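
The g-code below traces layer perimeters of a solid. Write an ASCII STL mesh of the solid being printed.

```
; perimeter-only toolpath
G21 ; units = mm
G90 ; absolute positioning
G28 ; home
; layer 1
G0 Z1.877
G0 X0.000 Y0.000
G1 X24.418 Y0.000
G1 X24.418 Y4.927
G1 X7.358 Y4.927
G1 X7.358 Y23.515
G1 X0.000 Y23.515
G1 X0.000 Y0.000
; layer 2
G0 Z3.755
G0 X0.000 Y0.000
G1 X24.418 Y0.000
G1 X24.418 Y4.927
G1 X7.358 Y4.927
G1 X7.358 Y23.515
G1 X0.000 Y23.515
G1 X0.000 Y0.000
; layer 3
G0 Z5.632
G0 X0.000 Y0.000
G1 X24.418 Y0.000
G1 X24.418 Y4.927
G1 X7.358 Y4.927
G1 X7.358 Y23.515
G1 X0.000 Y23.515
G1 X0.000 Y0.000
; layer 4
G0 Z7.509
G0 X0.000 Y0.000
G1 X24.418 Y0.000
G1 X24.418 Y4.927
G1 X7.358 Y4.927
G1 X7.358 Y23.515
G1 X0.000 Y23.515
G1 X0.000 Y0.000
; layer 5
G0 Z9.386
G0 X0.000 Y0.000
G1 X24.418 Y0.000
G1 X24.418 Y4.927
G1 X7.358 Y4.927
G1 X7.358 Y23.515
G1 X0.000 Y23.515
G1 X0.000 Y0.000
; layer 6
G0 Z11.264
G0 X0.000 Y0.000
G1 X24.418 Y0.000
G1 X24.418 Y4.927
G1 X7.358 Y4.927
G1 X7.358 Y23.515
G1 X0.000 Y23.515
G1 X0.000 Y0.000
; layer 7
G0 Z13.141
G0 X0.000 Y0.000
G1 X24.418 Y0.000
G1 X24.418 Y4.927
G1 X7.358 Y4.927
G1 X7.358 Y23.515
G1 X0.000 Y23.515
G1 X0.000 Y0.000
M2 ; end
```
solid part
  facet normal 0.0000 0.0000 -1.0000
    outer loop
      vertex 24.418 4.927 0.000
      vertex 24.418 0.000 0.000
      vertex 0.000 0.000 0.000
    endloop
  endfacet
  facet normal 0.0000 0.0000 -1.0000
    outer loop
      vertex 7.358 4.927 0.000
      vertex 24.418 4.927 0.000
      vertex 0.000 0.000 0.000
    endloop
  endfacet
  facet normal 0.0000 0.0000 -1.0000
    outer loop
      vertex 7.358 23.515 0.000
      vertex 7.358 4.927 0.000
      vertex 0.000 0.000 0.000
    endloop
  endfacet
  facet normal 0.0000 0.0000 -1.0000
    outer loop
      vertex 0.000 23.515 0.000
      vertex 7.358 23.515 0.000
      vertex 0.000 0.000 0.000
    endloop
  endfacet
  facet normal 0.0000 0.0000 1.0000
    outer loop
      vertex 0.000 0.000 13.141
      vertex 24.418 0.000 13.141
      vertex 24.418 4.927 13.141
    endloop
  endfacet
  facet normal 0.0000 0.0000 1.0000
    outer loop
      vertex 0.000 0.000 13.141
      vertex 24.418 4.927 13.141
      vertex 7.358 4.927 13.141
    endloop
  endfacet
  facet normal 0.0000 0.0000 1.0000
    outer loop
      vertex 0.000 0.000 13.141
      vertex 7.358 4.927 13.141
      vertex 7.358 23.515 13.141
    endloop
  endfacet
  facet normal 0.0000 0.0000 1.0000
    outer loop
      vertex 0.000 0.000 13.141
      vertex 7.358 23.515 13.141
      vertex 0.000 23.515 13.141
    endloop
  endfacet
  facet normal 0.0000 -1.0000 0.0000
    outer loop
      vertex 0.000 0.000 0.000
      vertex 24.418 0.000 0.000
      vertex 24.418 0.000 13.141
    endloop
  endfacet
  facet normal 0.0000 -1.0000 0.0000
    outer loop
      vertex 0.000 0.000 0.000
      vertex 24.418 0.000 13.141
      vertex 0.000 0.000 13.141
    endloop
  endfacet
  facet normal 1.0000 0.0000 0.0000
    outer loop
      vertex 24.418 0.000 0.000
      vertex 24.418 4.927 0.000
      vertex 24.418 4.927 13.141
    endloop
  endfacet
  facet normal 1.0000 0.0000 0.0000
    outer loop
      vertex 24.418 0.000 0.000
      vertex 24.418 4.927 13.141
      vertex 24.418 0.000 13.141
    endloop
  endfacet
  facet normal 0.0000 1.0000 0.0000
    outer loop
      vertex 24.418 4.927 0.000
      vertex 7.358 4.927 0.000
      vertex 7.358 4.927 13.141
    endloop
  endfacet
  facet normal 0.0000 1.0000 0.0000
    outer loop
      vertex 24.418 4.927 0.000
      vertex 7.358 4.927 13.141
      vertex 24.418 4.927 13.141
    endloop
  endfacet
  facet normal 1.0000 0.0000 0.0000
    outer loop
      vertex 7.358 4.927 0.000
      vertex 7.358 23.515 0.000
      vertex 7.358 23.515 13.141
    endloop
  endfacet
  facet normal 1.0000 0.0000 0.0000
    outer loop
      vertex 7.358 4.927 0.000
      vertex 7.358 23.515 13.141
      vertex 7.358 4.927 13.141
    endloop
  endfacet
  facet normal 0.0000 1.0000 0.0000
    outer loop
      vertex 7.358 23.515 0.000
      vertex 0.000 23.515 0.000
      vertex 0.000 23.515 13.141
    endloop
  endfacet
  facet normal 0.0000 1.0000 0.0000
    outer loop
      vertex 7.358 23.515 0.000
      vertex 0.000 23.515 13.141
      vertex 7.358 23.515 13.141
    endloop
  endfacet
  facet normal -1.0000 0.0000 0.0000
    outer loop
      vertex 0.000 23.515 0.000
      vertex 0.000 0.000 0.000
      vertex 0.000 0.000 13.141
    endloop
  endfacet
  facet normal -1.0000 0.0000 0.0000
    outer loop
      vertex 0.000 23.515 0.000
      vertex 0.000 0.000 13.141
      vertex 0.000 23.515 13.141
    endloop
  endfacet
endsolid part

The G0 Z moves step by Δz≈1.877 mm. Every layer's G1 loop is the same polygon, so the solid is a straight extrusion of it from z=0 to z≈13.1. Closing with flat bottom and top caps and triangulating gives 20 facets — an L-shaped prism: outer 24.4 × 23.5 mm, arm thicknesses ≈ 4.93 mm (horizontal) and 7.36 mm (vertical), extruded 13.1 mm in z.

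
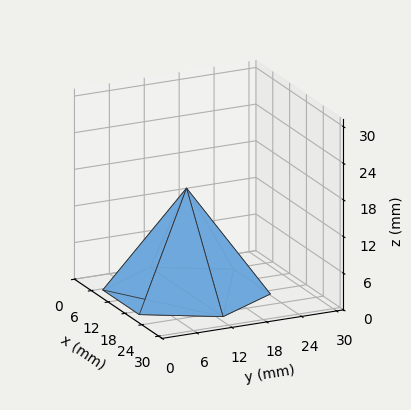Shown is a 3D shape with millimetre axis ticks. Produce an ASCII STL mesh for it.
Reading the render: the shape is a regular 6-sided pyramid, base circumscribed radius ≈ 13 mm, apex at z ≈ 17 mm (dimensions read to the nearest mm from the axis ticks). For the STL, each face is triangulated and given an outward normal.

solid part
  facet normal 0.0000 0.0000 -1.0000
    outer loop
      vertex 6.50 24.26 0.00
      vertex 19.50 24.26 0.00
      vertex 26.00 13.00 0.00
    endloop
  endfacet
  facet normal 0.0000 0.0000 -1.0000
    outer loop
      vertex 0.00 13.00 0.00
      vertex 6.50 24.26 0.00
      vertex 26.00 13.00 0.00
    endloop
  endfacet
  facet normal 0.0000 0.0000 -1.0000
    outer loop
      vertex 6.50 1.74 0.00
      vertex 0.00 13.00 0.00
      vertex 26.00 13.00 0.00
    endloop
  endfacet
  facet normal 0.0000 0.0000 -1.0000
    outer loop
      vertex 19.50 1.74 0.00
      vertex 6.50 1.74 0.00
      vertex 26.00 13.00 0.00
    endloop
  endfacet
  facet normal 0.7221 0.4168 0.5522
    outer loop
      vertex 26.00 13.00 0.00
      vertex 19.50 24.26 0.00
      vertex 13.00 13.00 17.00
    endloop
  endfacet
  facet normal 0.0000 0.8337 0.5522
    outer loop
      vertex 19.50 24.26 0.00
      vertex 6.50 24.26 0.00
      vertex 13.00 13.00 17.00
    endloop
  endfacet
  facet normal -0.7221 0.4168 0.5522
    outer loop
      vertex 6.50 24.26 0.00
      vertex 0.00 13.00 0.00
      vertex 13.00 13.00 17.00
    endloop
  endfacet
  facet normal -0.7221 -0.4168 0.5522
    outer loop
      vertex 0.00 13.00 0.00
      vertex 6.50 1.74 0.00
      vertex 13.00 13.00 17.00
    endloop
  endfacet
  facet normal 0.0000 -0.8337 0.5522
    outer loop
      vertex 6.50 1.74 0.00
      vertex 19.50 1.74 0.00
      vertex 13.00 13.00 17.00
    endloop
  endfacet
  facet normal 0.7221 -0.4168 0.5522
    outer loop
      vertex 19.50 1.74 0.00
      vertex 26.00 13.00 0.00
      vertex 13.00 13.00 17.00
    endloop
  endfacet
endsolid part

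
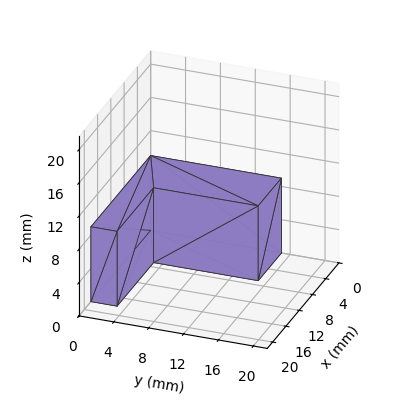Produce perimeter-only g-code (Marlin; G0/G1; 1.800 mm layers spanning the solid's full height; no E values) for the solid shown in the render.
Reading the render: the shape is an L-shaped prism: outer 18 × 15 mm, arm thicknesses ≈ 3 mm (horizontal) and 7 mm (vertical), extruded 9 mm in z (dimensions read to the nearest mm from the axis ticks). For the g-code, the solid's height is divided into equal slices at the stated Δz and each level perimeter traced with G1 moves after a G0 lift.

; perimeter-only toolpath
G21 ; units = mm
G90 ; absolute positioning
G28 ; home
; layer 1
G0 Z1.800
G0 X0.000 Y0.000
G1 X18.000 Y0.000
G1 X18.000 Y3.000
G1 X7.000 Y3.000
G1 X7.000 Y15.000
G1 X0.000 Y15.000
G1 X0.000 Y0.000
; layer 2
G0 Z3.600
G0 X0.000 Y0.000
G1 X18.000 Y0.000
G1 X18.000 Y3.000
G1 X7.000 Y3.000
G1 X7.000 Y15.000
G1 X0.000 Y15.000
G1 X0.000 Y0.000
; layer 3
G0 Z5.400
G0 X0.000 Y0.000
G1 X18.000 Y0.000
G1 X18.000 Y3.000
G1 X7.000 Y3.000
G1 X7.000 Y15.000
G1 X0.000 Y15.000
G1 X0.000 Y0.000
; layer 4
G0 Z7.200
G0 X0.000 Y0.000
G1 X18.000 Y0.000
G1 X18.000 Y3.000
G1 X7.000 Y3.000
G1 X7.000 Y15.000
G1 X0.000 Y15.000
G1 X0.000 Y0.000
; layer 5
G0 Z9.000
G0 X0.000 Y0.000
G1 X18.000 Y0.000
G1 X18.000 Y3.000
G1 X7.000 Y3.000
G1 X7.000 Y15.000
G1 X0.000 Y15.000
G1 X0.000 Y0.000
M2 ; end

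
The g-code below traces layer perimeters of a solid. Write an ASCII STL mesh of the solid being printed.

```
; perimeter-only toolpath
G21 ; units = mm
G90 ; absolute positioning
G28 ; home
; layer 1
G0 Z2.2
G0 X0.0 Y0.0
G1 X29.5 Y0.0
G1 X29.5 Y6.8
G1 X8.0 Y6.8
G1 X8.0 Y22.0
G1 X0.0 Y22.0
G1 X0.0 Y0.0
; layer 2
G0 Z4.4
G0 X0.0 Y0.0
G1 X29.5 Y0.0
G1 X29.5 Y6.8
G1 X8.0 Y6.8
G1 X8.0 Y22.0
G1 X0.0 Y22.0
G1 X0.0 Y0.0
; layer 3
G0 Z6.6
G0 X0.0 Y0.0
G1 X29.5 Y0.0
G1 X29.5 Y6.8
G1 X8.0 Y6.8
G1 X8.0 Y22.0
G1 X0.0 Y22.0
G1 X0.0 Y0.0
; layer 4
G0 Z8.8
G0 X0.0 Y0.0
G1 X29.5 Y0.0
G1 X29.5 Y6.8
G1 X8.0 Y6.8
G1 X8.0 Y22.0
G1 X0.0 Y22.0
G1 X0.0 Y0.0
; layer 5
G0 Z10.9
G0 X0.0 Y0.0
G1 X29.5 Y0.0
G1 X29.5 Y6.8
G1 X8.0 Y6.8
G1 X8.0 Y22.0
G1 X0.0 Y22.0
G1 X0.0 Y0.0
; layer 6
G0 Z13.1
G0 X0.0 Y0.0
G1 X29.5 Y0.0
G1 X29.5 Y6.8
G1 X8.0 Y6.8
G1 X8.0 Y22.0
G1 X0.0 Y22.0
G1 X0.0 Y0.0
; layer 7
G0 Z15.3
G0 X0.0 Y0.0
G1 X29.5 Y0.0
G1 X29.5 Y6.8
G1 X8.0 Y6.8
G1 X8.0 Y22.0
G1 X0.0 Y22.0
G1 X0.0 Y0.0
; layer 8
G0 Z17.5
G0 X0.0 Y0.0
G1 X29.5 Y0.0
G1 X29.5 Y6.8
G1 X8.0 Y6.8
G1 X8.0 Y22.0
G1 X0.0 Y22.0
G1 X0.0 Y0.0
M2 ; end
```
solid part
  facet normal 0.0000 0.0000 -1.0000
    outer loop
      vertex 29.5 6.8 0.0
      vertex 29.5 0.0 0.0
      vertex 0.0 0.0 0.0
    endloop
  endfacet
  facet normal 0.0000 0.0000 -1.0000
    outer loop
      vertex 8.0 6.8 0.0
      vertex 29.5 6.8 0.0
      vertex 0.0 0.0 0.0
    endloop
  endfacet
  facet normal 0.0000 0.0000 -1.0000
    outer loop
      vertex 8.0 22.0 0.0
      vertex 8.0 6.8 0.0
      vertex 0.0 0.0 0.0
    endloop
  endfacet
  facet normal 0.0000 0.0000 -1.0000
    outer loop
      vertex 0.0 22.0 0.0
      vertex 8.0 22.0 0.0
      vertex 0.0 0.0 0.0
    endloop
  endfacet
  facet normal 0.0000 0.0000 1.0000
    outer loop
      vertex 0.0 0.0 17.5
      vertex 29.5 0.0 17.5
      vertex 29.5 6.8 17.5
    endloop
  endfacet
  facet normal 0.0000 0.0000 1.0000
    outer loop
      vertex 0.0 0.0 17.5
      vertex 29.5 6.8 17.5
      vertex 8.0 6.8 17.5
    endloop
  endfacet
  facet normal 0.0000 0.0000 1.0000
    outer loop
      vertex 0.0 0.0 17.5
      vertex 8.0 6.8 17.5
      vertex 8.0 22.0 17.5
    endloop
  endfacet
  facet normal 0.0000 0.0000 1.0000
    outer loop
      vertex 0.0 0.0 17.5
      vertex 8.0 22.0 17.5
      vertex 0.0 22.0 17.5
    endloop
  endfacet
  facet normal 0.0000 -1.0000 0.0000
    outer loop
      vertex 0.0 0.0 0.0
      vertex 29.5 0.0 0.0
      vertex 29.5 0.0 17.5
    endloop
  endfacet
  facet normal 0.0000 -1.0000 0.0000
    outer loop
      vertex 0.0 0.0 0.0
      vertex 29.5 0.0 17.5
      vertex 0.0 0.0 17.5
    endloop
  endfacet
  facet normal 1.0000 0.0000 0.0000
    outer loop
      vertex 29.5 0.0 0.0
      vertex 29.5 6.8 0.0
      vertex 29.5 6.8 17.5
    endloop
  endfacet
  facet normal 1.0000 0.0000 0.0000
    outer loop
      vertex 29.5 0.0 0.0
      vertex 29.5 6.8 17.5
      vertex 29.5 0.0 17.5
    endloop
  endfacet
  facet normal 0.0000 1.0000 0.0000
    outer loop
      vertex 29.5 6.8 0.0
      vertex 8.0 6.8 0.0
      vertex 8.0 6.8 17.5
    endloop
  endfacet
  facet normal 0.0000 1.0000 0.0000
    outer loop
      vertex 29.5 6.8 0.0
      vertex 8.0 6.8 17.5
      vertex 29.5 6.8 17.5
    endloop
  endfacet
  facet normal 1.0000 0.0000 0.0000
    outer loop
      vertex 8.0 6.8 0.0
      vertex 8.0 22.0 0.0
      vertex 8.0 22.0 17.5
    endloop
  endfacet
  facet normal 1.0000 0.0000 0.0000
    outer loop
      vertex 8.0 6.8 0.0
      vertex 8.0 22.0 17.5
      vertex 8.0 6.8 17.5
    endloop
  endfacet
  facet normal 0.0000 1.0000 0.0000
    outer loop
      vertex 8.0 22.0 0.0
      vertex 0.0 22.0 0.0
      vertex 0.0 22.0 17.5
    endloop
  endfacet
  facet normal 0.0000 1.0000 0.0000
    outer loop
      vertex 8.0 22.0 0.0
      vertex 0.0 22.0 17.5
      vertex 8.0 22.0 17.5
    endloop
  endfacet
  facet normal -1.0000 0.0000 0.0000
    outer loop
      vertex 0.0 22.0 0.0
      vertex 0.0 0.0 0.0
      vertex 0.0 0.0 17.5
    endloop
  endfacet
  facet normal -1.0000 0.0000 0.0000
    outer loop
      vertex 0.0 22.0 0.0
      vertex 0.0 0.0 17.5
      vertex 0.0 22.0 17.5
    endloop
  endfacet
endsolid part

The G0 Z moves step by Δz≈2.2 mm. Every layer's G1 loop is the same polygon, so the solid is a straight extrusion of it from z=0 to z≈17.5. Closing with flat bottom and top caps and triangulating gives 20 facets — an L-shaped prism: outer 29.5 × 22 mm, arm thicknesses ≈ 6.8 mm (horizontal) and 8 mm (vertical), extruded 17.5 mm in z.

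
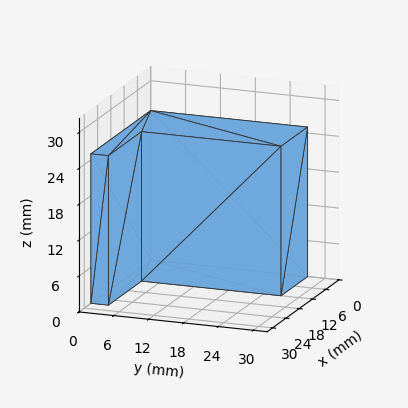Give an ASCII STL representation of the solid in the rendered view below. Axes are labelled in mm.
Reading the render: the shape is an L-shaped prism: outer 27 × 27 mm, arm thicknesses ≈ 3 mm (horizontal) and 12 mm (vertical), extruded 25 mm in z (dimensions read to the nearest mm from the axis ticks). For the STL, each face is triangulated and given an outward normal.

solid part
  facet normal 0.0000 0.0000 -1.0000
    outer loop
      vertex 27.0 3.0 0.0
      vertex 27.0 0.0 0.0
      vertex 0.0 0.0 0.0
    endloop
  endfacet
  facet normal 0.0000 0.0000 -1.0000
    outer loop
      vertex 12.0 3.0 0.0
      vertex 27.0 3.0 0.0
      vertex 0.0 0.0 0.0
    endloop
  endfacet
  facet normal 0.0000 0.0000 -1.0000
    outer loop
      vertex 12.0 27.0 0.0
      vertex 12.0 3.0 0.0
      vertex 0.0 0.0 0.0
    endloop
  endfacet
  facet normal 0.0000 0.0000 -1.0000
    outer loop
      vertex 0.0 27.0 0.0
      vertex 12.0 27.0 0.0
      vertex 0.0 0.0 0.0
    endloop
  endfacet
  facet normal 0.0000 0.0000 1.0000
    outer loop
      vertex 0.0 0.0 25.0
      vertex 27.0 0.0 25.0
      vertex 27.0 3.0 25.0
    endloop
  endfacet
  facet normal 0.0000 0.0000 1.0000
    outer loop
      vertex 0.0 0.0 25.0
      vertex 27.0 3.0 25.0
      vertex 12.0 3.0 25.0
    endloop
  endfacet
  facet normal 0.0000 0.0000 1.0000
    outer loop
      vertex 0.0 0.0 25.0
      vertex 12.0 3.0 25.0
      vertex 12.0 27.0 25.0
    endloop
  endfacet
  facet normal 0.0000 0.0000 1.0000
    outer loop
      vertex 0.0 0.0 25.0
      vertex 12.0 27.0 25.0
      vertex 0.0 27.0 25.0
    endloop
  endfacet
  facet normal 0.0000 -1.0000 0.0000
    outer loop
      vertex 0.0 0.0 0.0
      vertex 27.0 0.0 0.0
      vertex 27.0 0.0 25.0
    endloop
  endfacet
  facet normal 0.0000 -1.0000 0.0000
    outer loop
      vertex 0.0 0.0 0.0
      vertex 27.0 0.0 25.0
      vertex 0.0 0.0 25.0
    endloop
  endfacet
  facet normal 1.0000 0.0000 0.0000
    outer loop
      vertex 27.0 0.0 0.0
      vertex 27.0 3.0 0.0
      vertex 27.0 3.0 25.0
    endloop
  endfacet
  facet normal 1.0000 0.0000 0.0000
    outer loop
      vertex 27.0 0.0 0.0
      vertex 27.0 3.0 25.0
      vertex 27.0 0.0 25.0
    endloop
  endfacet
  facet normal 0.0000 1.0000 0.0000
    outer loop
      vertex 27.0 3.0 0.0
      vertex 12.0 3.0 0.0
      vertex 12.0 3.0 25.0
    endloop
  endfacet
  facet normal 0.0000 1.0000 0.0000
    outer loop
      vertex 27.0 3.0 0.0
      vertex 12.0 3.0 25.0
      vertex 27.0 3.0 25.0
    endloop
  endfacet
  facet normal 1.0000 0.0000 0.0000
    outer loop
      vertex 12.0 3.0 0.0
      vertex 12.0 27.0 0.0
      vertex 12.0 27.0 25.0
    endloop
  endfacet
  facet normal 1.0000 0.0000 0.0000
    outer loop
      vertex 12.0 3.0 0.0
      vertex 12.0 27.0 25.0
      vertex 12.0 3.0 25.0
    endloop
  endfacet
  facet normal 0.0000 1.0000 0.0000
    outer loop
      vertex 12.0 27.0 0.0
      vertex 0.0 27.0 0.0
      vertex 0.0 27.0 25.0
    endloop
  endfacet
  facet normal 0.0000 1.0000 0.0000
    outer loop
      vertex 12.0 27.0 0.0
      vertex 0.0 27.0 25.0
      vertex 12.0 27.0 25.0
    endloop
  endfacet
  facet normal -1.0000 0.0000 0.0000
    outer loop
      vertex 0.0 27.0 0.0
      vertex 0.0 0.0 0.0
      vertex 0.0 0.0 25.0
    endloop
  endfacet
  facet normal -1.0000 0.0000 0.0000
    outer loop
      vertex 0.0 27.0 0.0
      vertex 0.0 0.0 25.0
      vertex 0.0 27.0 25.0
    endloop
  endfacet
endsolid part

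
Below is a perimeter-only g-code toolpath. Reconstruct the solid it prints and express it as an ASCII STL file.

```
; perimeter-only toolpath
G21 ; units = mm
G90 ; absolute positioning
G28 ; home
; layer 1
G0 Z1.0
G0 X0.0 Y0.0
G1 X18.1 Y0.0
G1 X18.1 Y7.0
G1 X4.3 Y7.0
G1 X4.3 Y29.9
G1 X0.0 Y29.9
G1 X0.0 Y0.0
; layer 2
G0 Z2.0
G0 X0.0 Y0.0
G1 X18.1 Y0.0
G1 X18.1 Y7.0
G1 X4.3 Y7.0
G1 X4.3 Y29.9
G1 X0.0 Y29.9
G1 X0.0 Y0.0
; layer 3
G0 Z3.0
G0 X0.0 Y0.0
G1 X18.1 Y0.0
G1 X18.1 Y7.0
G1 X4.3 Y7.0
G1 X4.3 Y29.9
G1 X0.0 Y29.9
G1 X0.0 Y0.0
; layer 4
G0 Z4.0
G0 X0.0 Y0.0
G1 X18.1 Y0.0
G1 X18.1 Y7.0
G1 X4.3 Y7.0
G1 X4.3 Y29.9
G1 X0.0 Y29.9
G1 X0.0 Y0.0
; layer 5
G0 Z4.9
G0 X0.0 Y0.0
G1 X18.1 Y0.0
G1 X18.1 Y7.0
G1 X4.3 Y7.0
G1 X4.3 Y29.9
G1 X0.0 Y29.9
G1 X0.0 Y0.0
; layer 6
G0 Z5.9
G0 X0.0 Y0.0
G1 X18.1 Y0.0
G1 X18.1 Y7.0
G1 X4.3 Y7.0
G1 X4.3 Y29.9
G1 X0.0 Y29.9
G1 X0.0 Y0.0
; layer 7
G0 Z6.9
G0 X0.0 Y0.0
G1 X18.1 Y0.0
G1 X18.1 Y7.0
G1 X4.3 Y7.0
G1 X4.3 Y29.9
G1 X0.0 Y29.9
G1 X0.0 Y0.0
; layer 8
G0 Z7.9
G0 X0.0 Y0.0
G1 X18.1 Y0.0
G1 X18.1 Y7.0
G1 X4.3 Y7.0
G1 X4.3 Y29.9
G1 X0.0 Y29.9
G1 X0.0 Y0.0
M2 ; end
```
solid part
  facet normal 0.0000 0.0000 -1.0000
    outer loop
      vertex 18.1 7.0 0.0
      vertex 18.1 0.0 0.0
      vertex 0.0 0.0 0.0
    endloop
  endfacet
  facet normal 0.0000 0.0000 -1.0000
    outer loop
      vertex 4.3 7.0 0.0
      vertex 18.1 7.0 0.0
      vertex 0.0 0.0 0.0
    endloop
  endfacet
  facet normal 0.0000 0.0000 -1.0000
    outer loop
      vertex 4.3 29.9 0.0
      vertex 4.3 7.0 0.0
      vertex 0.0 0.0 0.0
    endloop
  endfacet
  facet normal 0.0000 0.0000 -1.0000
    outer loop
      vertex 0.0 29.9 0.0
      vertex 4.3 29.9 0.0
      vertex 0.0 0.0 0.0
    endloop
  endfacet
  facet normal 0.0000 0.0000 1.0000
    outer loop
      vertex 0.0 0.0 7.9
      vertex 18.1 0.0 7.9
      vertex 18.1 7.0 7.9
    endloop
  endfacet
  facet normal 0.0000 0.0000 1.0000
    outer loop
      vertex 0.0 0.0 7.9
      vertex 18.1 7.0 7.9
      vertex 4.3 7.0 7.9
    endloop
  endfacet
  facet normal 0.0000 0.0000 1.0000
    outer loop
      vertex 0.0 0.0 7.9
      vertex 4.3 7.0 7.9
      vertex 4.3 29.9 7.9
    endloop
  endfacet
  facet normal 0.0000 0.0000 1.0000
    outer loop
      vertex 0.0 0.0 7.9
      vertex 4.3 29.9 7.9
      vertex 0.0 29.9 7.9
    endloop
  endfacet
  facet normal 0.0000 -1.0000 0.0000
    outer loop
      vertex 0.0 0.0 0.0
      vertex 18.1 0.0 0.0
      vertex 18.1 0.0 7.9
    endloop
  endfacet
  facet normal 0.0000 -1.0000 0.0000
    outer loop
      vertex 0.0 0.0 0.0
      vertex 18.1 0.0 7.9
      vertex 0.0 0.0 7.9
    endloop
  endfacet
  facet normal 1.0000 0.0000 0.0000
    outer loop
      vertex 18.1 0.0 0.0
      vertex 18.1 7.0 0.0
      vertex 18.1 7.0 7.9
    endloop
  endfacet
  facet normal 1.0000 0.0000 0.0000
    outer loop
      vertex 18.1 0.0 0.0
      vertex 18.1 7.0 7.9
      vertex 18.1 0.0 7.9
    endloop
  endfacet
  facet normal 0.0000 1.0000 0.0000
    outer loop
      vertex 18.1 7.0 0.0
      vertex 4.3 7.0 0.0
      vertex 4.3 7.0 7.9
    endloop
  endfacet
  facet normal 0.0000 1.0000 0.0000
    outer loop
      vertex 18.1 7.0 0.0
      vertex 4.3 7.0 7.9
      vertex 18.1 7.0 7.9
    endloop
  endfacet
  facet normal 1.0000 0.0000 0.0000
    outer loop
      vertex 4.3 7.0 0.0
      vertex 4.3 29.9 0.0
      vertex 4.3 29.9 7.9
    endloop
  endfacet
  facet normal 1.0000 0.0000 0.0000
    outer loop
      vertex 4.3 7.0 0.0
      vertex 4.3 29.9 7.9
      vertex 4.3 7.0 7.9
    endloop
  endfacet
  facet normal 0.0000 1.0000 0.0000
    outer loop
      vertex 4.3 29.9 0.0
      vertex 0.0 29.9 0.0
      vertex 0.0 29.9 7.9
    endloop
  endfacet
  facet normal 0.0000 1.0000 0.0000
    outer loop
      vertex 4.3 29.9 0.0
      vertex 0.0 29.9 7.9
      vertex 4.3 29.9 7.9
    endloop
  endfacet
  facet normal -1.0000 0.0000 0.0000
    outer loop
      vertex 0.0 29.9 0.0
      vertex 0.0 0.0 0.0
      vertex 0.0 0.0 7.9
    endloop
  endfacet
  facet normal -1.0000 0.0000 0.0000
    outer loop
      vertex 0.0 29.9 0.0
      vertex 0.0 0.0 7.9
      vertex 0.0 29.9 7.9
    endloop
  endfacet
endsolid part

The G0 Z moves step by Δz≈1.0 mm. Every layer's G1 loop is the same polygon, so the solid is a straight extrusion of it from z=0 to z≈7.9. Closing with flat bottom and top caps and triangulating gives 20 facets — an L-shaped prism: outer 18.1 × 29.9 mm, arm thicknesses ≈ 7 mm (horizontal) and 4.3 mm (vertical), extruded 7.9 mm in z.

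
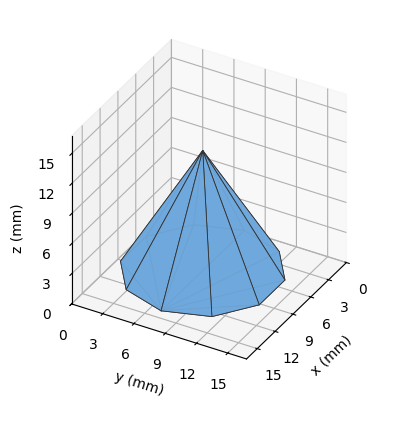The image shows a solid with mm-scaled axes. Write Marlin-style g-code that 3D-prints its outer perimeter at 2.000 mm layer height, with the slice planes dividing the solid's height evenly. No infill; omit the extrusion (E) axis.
Reading the render: the shape is a regular 10-sided pyramid, base circumscribed radius ≈ 7 mm, apex at z ≈ 12 mm (dimensions read to the nearest mm from the axis ticks). For the g-code, the solid's height is divided into equal slices at the stated Δz and each level perimeter traced with G1 moves after a G0 lift.

; perimeter-only toolpath
G21 ; units = mm
G90 ; absolute positioning
G28 ; home
; layer 1
G0 Z2.000
G0 X12.833 Y7.000
G1 X11.719 Y10.428
G1 X8.803 Y12.547
G1 X5.197 Y12.547
G1 X2.281 Y10.428
G1 X1.167 Y7.000
G1 X2.281 Y3.572
G1 X5.197 Y1.452
G1 X8.803 Y1.452
G1 X11.719 Y3.572
G1 X12.833 Y7.000
; layer 2
G0 Z4.000
G0 X11.667 Y7.000
G1 X10.775 Y9.743
G1 X8.442 Y11.438
G1 X5.558 Y11.438
G1 X3.225 Y9.743
G1 X2.333 Y7.000
G1 X3.225 Y4.257
G1 X5.558 Y2.562
G1 X8.442 Y2.562
G1 X10.775 Y4.257
G1 X11.667 Y7.000
; layer 3
G0 Z6.000
G0 X10.500 Y7.000
G1 X9.832 Y9.057
G1 X8.082 Y10.329
G1 X5.918 Y10.329
G1 X4.168 Y9.057
G1 X3.500 Y7.000
G1 X4.168 Y4.943
G1 X5.918 Y3.671
G1 X8.082 Y3.671
G1 X9.832 Y4.943
G1 X10.500 Y7.000
; layer 4
G0 Z8.000
G0 X9.333 Y7.000
G1 X8.888 Y8.371
G1 X7.721 Y9.219
G1 X6.279 Y9.219
G1 X5.112 Y8.371
G1 X4.667 Y7.000
G1 X5.112 Y5.629
G1 X6.279 Y4.781
G1 X7.721 Y4.781
G1 X8.888 Y5.629
G1 X9.333 Y7.000
; layer 5
G0 Z10.000
G0 X8.167 Y7.000
G1 X7.944 Y7.686
G1 X7.361 Y8.110
G1 X6.639 Y8.110
G1 X6.056 Y7.686
G1 X5.833 Y7.000
G1 X6.056 Y6.314
G1 X6.639 Y5.891
G1 X7.361 Y5.891
G1 X7.944 Y6.314
G1 X8.167 Y7.000
M2 ; end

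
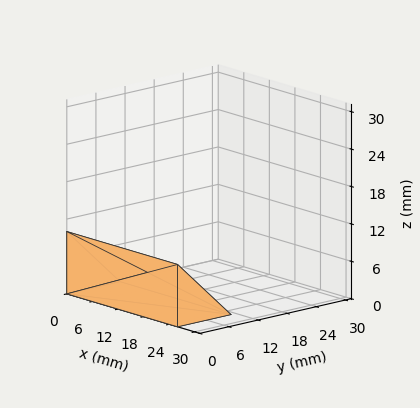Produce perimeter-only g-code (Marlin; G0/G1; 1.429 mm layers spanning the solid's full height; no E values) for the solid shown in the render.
Reading the render: the shape is a wedge (ramp): 26 × 11 mm base, rising to 10 mm along the y=0 edge and sloping linearly to z=0 at y=11 (dimensions read to the nearest mm from the axis ticks). For the g-code, the solid's height is divided into equal slices at the stated Δz and each level perimeter traced with G1 moves after a G0 lift.

; perimeter-only toolpath
G21 ; units = mm
G90 ; absolute positioning
G28 ; home
; layer 1
G0 Z1.429
G0 X0.000 Y0.000
G1 X26.000 Y0.000
G1 X26.000 Y9.429
G1 X0.000 Y9.429
G1 X0.000 Y0.000
; layer 2
G0 Z2.857
G0 X0.000 Y0.000
G1 X26.000 Y0.000
G1 X26.000 Y7.857
G1 X0.000 Y7.857
G1 X0.000 Y0.000
; layer 3
G0 Z4.286
G0 X0.000 Y0.000
G1 X26.000 Y0.000
G1 X26.000 Y6.286
G1 X0.000 Y6.286
G1 X0.000 Y0.000
; layer 4
G0 Z5.714
G0 X0.000 Y0.000
G1 X26.000 Y0.000
G1 X26.000 Y4.714
G1 X0.000 Y4.714
G1 X0.000 Y0.000
; layer 5
G0 Z7.143
G0 X0.000 Y0.000
G1 X26.000 Y0.000
G1 X26.000 Y3.143
G1 X0.000 Y3.143
G1 X0.000 Y0.000
; layer 6
G0 Z8.571
G0 X0.000 Y0.000
G1 X26.000 Y0.000
G1 X26.000 Y1.571
G1 X0.000 Y1.571
G1 X0.000 Y0.000
M2 ; end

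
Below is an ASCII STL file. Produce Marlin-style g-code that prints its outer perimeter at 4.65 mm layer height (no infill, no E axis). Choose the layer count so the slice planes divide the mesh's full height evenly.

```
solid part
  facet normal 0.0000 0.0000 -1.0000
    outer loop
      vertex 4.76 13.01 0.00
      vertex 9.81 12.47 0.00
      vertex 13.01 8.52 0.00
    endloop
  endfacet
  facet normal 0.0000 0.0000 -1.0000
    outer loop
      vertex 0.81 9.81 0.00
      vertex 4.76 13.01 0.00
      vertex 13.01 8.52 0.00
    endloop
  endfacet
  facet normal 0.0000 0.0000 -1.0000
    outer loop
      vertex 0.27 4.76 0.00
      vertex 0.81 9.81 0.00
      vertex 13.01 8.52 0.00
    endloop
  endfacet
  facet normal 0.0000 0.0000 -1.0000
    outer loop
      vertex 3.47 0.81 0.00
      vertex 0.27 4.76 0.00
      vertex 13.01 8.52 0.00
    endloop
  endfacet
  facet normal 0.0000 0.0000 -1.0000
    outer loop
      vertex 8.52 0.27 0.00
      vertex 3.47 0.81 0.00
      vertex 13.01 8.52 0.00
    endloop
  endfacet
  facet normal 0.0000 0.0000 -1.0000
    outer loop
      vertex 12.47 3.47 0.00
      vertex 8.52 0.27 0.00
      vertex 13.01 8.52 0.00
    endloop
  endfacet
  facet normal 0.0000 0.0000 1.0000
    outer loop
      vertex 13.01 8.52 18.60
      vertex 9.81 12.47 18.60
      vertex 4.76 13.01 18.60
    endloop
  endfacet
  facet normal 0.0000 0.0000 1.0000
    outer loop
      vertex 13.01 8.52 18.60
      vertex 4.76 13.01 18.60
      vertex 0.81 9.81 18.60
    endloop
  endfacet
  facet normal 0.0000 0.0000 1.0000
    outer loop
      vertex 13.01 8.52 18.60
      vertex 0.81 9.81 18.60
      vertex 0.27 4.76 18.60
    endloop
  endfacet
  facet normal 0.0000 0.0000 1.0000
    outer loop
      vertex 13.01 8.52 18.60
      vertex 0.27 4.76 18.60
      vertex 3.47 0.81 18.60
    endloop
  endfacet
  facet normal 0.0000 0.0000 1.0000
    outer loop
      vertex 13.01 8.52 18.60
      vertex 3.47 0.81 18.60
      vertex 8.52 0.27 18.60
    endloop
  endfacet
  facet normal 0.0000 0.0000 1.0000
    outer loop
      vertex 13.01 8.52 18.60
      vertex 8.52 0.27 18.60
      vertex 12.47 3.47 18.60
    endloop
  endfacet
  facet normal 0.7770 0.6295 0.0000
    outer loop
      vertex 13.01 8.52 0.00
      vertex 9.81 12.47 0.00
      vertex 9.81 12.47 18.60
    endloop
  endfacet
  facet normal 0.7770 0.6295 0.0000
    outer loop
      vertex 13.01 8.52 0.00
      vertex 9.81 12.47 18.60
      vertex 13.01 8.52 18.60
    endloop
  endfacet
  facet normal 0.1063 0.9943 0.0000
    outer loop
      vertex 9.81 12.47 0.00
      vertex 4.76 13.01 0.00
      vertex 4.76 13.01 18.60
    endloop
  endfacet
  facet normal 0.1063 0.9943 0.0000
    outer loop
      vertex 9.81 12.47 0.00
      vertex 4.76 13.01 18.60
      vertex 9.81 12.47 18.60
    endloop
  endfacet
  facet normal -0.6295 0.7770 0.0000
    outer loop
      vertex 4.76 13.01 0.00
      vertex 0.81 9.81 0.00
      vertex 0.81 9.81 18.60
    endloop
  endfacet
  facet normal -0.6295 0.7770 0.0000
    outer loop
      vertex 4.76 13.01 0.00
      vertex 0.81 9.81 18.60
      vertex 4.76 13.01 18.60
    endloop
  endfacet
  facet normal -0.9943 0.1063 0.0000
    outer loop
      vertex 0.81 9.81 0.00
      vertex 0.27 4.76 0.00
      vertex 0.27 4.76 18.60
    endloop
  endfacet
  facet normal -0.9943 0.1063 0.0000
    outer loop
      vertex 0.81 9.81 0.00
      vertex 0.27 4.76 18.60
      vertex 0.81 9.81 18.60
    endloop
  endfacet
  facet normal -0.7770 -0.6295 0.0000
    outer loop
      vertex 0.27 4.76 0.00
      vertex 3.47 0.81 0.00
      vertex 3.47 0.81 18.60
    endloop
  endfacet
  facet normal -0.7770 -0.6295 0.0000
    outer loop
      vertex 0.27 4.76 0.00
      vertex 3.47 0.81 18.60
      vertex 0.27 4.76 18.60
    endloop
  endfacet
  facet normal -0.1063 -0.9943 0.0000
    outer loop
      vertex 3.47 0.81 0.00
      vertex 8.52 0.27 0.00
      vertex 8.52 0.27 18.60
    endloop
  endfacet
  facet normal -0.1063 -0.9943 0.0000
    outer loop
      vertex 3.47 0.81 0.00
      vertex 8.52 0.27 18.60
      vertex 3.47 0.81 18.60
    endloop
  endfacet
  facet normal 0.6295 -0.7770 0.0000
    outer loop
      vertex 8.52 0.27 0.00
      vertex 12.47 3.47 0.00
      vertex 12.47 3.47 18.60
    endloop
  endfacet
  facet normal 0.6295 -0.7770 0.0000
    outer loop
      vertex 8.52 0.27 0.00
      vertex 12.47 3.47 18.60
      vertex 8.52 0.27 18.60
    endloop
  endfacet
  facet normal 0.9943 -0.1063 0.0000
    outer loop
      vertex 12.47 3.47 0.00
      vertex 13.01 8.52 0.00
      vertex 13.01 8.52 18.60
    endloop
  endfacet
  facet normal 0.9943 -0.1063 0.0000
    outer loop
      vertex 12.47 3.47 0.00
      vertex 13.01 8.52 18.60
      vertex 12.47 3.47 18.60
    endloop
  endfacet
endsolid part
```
; perimeter-only toolpath
G21 ; units = mm
G90 ; absolute positioning
G28 ; home
; layer 1
G0 Z4.65
G0 X13.01 Y8.52
G1 X9.81 Y12.47
G1 X4.76 Y13.01
G1 X0.81 Y9.81
G1 X0.27 Y4.76
G1 X3.47 Y0.81
G1 X8.52 Y0.27
G1 X12.47 Y3.47
G1 X13.01 Y8.52
; layer 2
G0 Z9.30
G0 X13.01 Y8.52
G1 X9.81 Y12.47
G1 X4.76 Y13.01
G1 X0.81 Y9.81
G1 X0.27 Y4.76
G1 X3.47 Y0.81
G1 X8.52 Y0.27
G1 X12.47 Y3.47
G1 X13.01 Y8.52
; layer 3
G0 Z13.95
G0 X13.01 Y8.52
G1 X9.81 Y12.47
G1 X4.76 Y13.01
G1 X0.81 Y9.81
G1 X0.27 Y4.76
G1 X3.47 Y0.81
G1 X8.52 Y0.27
G1 X12.47 Y3.47
G1 X13.01 Y8.52
; layer 4
G0 Z18.60
G0 X13.01 Y8.52
G1 X9.81 Y12.47
G1 X4.76 Y13.01
G1 X0.81 Y9.81
G1 X0.27 Y4.76
G1 X3.47 Y0.81
G1 X8.52 Y0.27
G1 X12.47 Y3.47
G1 X13.01 Y8.52
M2 ; end

The solid is a regular 8-sided prism (a cylinder approximated with 8 flat sides), circumscribed radius ≈ 6.64 mm, height ≈ 18.6 mm. Slicing at Δz = 4.65 mm — 4 equal slices spanning the solid's height, so layer i sits at z = i·h/4 — gives 4 non-empty perimeters. Each is a 8-segment closed polygon; G0 lifts to the layer z and rapids to the start vertex, then G1 traces the edges.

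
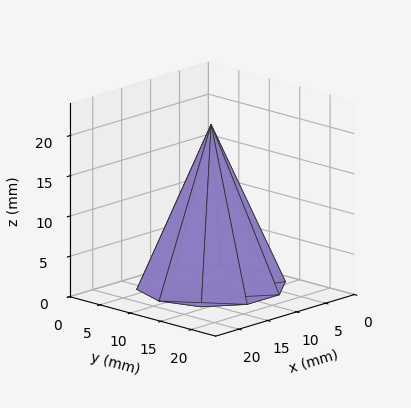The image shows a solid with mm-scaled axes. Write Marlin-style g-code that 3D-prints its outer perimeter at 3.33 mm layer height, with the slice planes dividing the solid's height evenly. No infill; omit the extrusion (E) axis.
Reading the render: the shape is a regular 10-sided pyramid, base circumscribed radius ≈ 9 mm, apex at z ≈ 20 mm (dimensions read to the nearest mm from the axis ticks). For the g-code, the solid's height is divided into equal slices at the stated Δz and each level perimeter traced with G1 moves after a G0 lift.

; perimeter-only toolpath
G21 ; units = mm
G90 ; absolute positioning
G28 ; home
; layer 1
G0 Z3.33
G0 X16.50 Y9.00
G1 X15.07 Y13.41
G1 X11.32 Y16.13
G1 X6.68 Y16.13
G1 X2.93 Y13.41
G1 X1.50 Y9.00
G1 X2.93 Y4.59
G1 X6.68 Y1.87
G1 X11.32 Y1.87
G1 X15.07 Y4.59
G1 X16.50 Y9.00
; layer 2
G0 Z6.67
G0 X15.00 Y9.00
G1 X13.85 Y12.53
G1 X10.85 Y14.71
G1 X7.15 Y14.71
G1 X4.15 Y12.53
G1 X3.00 Y9.00
G1 X4.15 Y5.47
G1 X7.15 Y3.29
G1 X10.85 Y3.29
G1 X13.85 Y5.47
G1 X15.00 Y9.00
; layer 3
G0 Z10.00
G0 X13.50 Y9.00
G1 X12.64 Y11.64
G1 X10.39 Y13.28
G1 X7.61 Y13.28
G1 X5.36 Y11.64
G1 X4.50 Y9.00
G1 X5.36 Y6.36
G1 X7.61 Y4.72
G1 X10.39 Y4.72
G1 X12.64 Y6.36
G1 X13.50 Y9.00
; layer 4
G0 Z13.33
G0 X12.00 Y9.00
G1 X11.43 Y10.76
G1 X9.93 Y11.85
G1 X8.07 Y11.85
G1 X6.57 Y10.76
G1 X6.00 Y9.00
G1 X6.57 Y7.24
G1 X8.07 Y6.15
G1 X9.93 Y6.15
G1 X11.43 Y7.24
G1 X12.00 Y9.00
; layer 5
G0 Z16.67
G0 X10.50 Y9.00
G1 X10.21 Y9.88
G1 X9.46 Y10.43
G1 X8.54 Y10.43
G1 X7.79 Y9.88
G1 X7.50 Y9.00
G1 X7.79 Y8.12
G1 X8.54 Y7.57
G1 X9.46 Y7.57
G1 X10.21 Y8.12
G1 X10.50 Y9.00
M2 ; end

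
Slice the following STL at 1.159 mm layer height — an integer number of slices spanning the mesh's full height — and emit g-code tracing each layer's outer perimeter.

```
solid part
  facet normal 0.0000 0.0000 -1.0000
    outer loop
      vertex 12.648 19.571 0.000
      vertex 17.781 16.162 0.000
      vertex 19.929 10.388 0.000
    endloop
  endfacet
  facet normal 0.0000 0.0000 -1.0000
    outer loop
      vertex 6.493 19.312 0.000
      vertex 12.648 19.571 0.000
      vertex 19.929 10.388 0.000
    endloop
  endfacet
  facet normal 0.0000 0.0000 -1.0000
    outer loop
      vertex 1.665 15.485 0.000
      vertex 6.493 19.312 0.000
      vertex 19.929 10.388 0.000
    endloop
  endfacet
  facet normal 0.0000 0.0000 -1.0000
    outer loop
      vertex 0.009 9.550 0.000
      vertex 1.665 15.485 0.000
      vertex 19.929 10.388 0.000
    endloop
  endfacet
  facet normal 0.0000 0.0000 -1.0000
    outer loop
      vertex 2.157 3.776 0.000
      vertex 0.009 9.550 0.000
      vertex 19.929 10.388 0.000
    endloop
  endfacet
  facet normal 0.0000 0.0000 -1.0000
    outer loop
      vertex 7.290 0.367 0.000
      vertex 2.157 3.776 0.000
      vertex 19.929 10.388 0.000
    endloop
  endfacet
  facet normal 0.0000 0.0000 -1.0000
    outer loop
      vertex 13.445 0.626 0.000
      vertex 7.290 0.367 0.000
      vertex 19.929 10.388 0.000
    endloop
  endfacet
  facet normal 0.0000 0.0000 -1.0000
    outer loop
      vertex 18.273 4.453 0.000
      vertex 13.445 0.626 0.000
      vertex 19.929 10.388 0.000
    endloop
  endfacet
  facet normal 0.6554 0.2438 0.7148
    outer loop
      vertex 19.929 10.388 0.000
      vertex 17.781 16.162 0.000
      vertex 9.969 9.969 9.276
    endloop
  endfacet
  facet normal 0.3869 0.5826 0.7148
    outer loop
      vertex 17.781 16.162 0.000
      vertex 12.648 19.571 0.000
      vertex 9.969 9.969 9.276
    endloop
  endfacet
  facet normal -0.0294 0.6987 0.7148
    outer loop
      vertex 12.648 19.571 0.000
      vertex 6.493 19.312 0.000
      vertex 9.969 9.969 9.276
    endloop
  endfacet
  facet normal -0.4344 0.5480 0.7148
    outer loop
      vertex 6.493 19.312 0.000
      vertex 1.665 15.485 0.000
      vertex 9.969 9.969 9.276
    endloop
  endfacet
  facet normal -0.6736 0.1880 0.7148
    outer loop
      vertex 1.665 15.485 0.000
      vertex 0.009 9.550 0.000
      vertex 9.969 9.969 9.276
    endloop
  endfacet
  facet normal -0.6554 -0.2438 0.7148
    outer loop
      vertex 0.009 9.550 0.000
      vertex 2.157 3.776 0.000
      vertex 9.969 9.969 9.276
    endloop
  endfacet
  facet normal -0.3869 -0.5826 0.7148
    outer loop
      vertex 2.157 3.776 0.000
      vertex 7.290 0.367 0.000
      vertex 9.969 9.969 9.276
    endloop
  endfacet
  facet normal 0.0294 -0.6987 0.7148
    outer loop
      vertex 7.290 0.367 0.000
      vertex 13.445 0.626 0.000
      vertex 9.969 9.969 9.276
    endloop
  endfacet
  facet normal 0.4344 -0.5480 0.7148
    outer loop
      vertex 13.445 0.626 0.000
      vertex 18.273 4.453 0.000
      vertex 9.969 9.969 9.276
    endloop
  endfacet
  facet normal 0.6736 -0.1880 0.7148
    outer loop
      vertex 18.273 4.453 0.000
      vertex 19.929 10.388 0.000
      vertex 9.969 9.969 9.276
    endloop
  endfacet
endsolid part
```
; perimeter-only toolpath
G21 ; units = mm
G90 ; absolute positioning
G28 ; home
; layer 1
G0 Z1.159
G0 X18.684 Y10.336
G1 X16.804 Y15.388
G1 X12.313 Y18.371
G1 X6.928 Y18.144
G1 X2.703 Y14.795
G1 X1.254 Y9.602
G1 X3.133 Y4.550
G1 X7.625 Y1.567
G1 X13.011 Y1.794
G1 X17.235 Y5.143
G1 X18.684 Y10.336
; layer 2
G0 Z2.319
G0 X17.439 Y10.283
G1 X15.828 Y14.614
G1 X11.978 Y17.171
G1 X7.362 Y16.976
G1 X3.741 Y14.106
G1 X2.499 Y9.655
G1 X4.110 Y5.324
G1 X7.960 Y2.768
G1 X12.576 Y2.962
G1 X16.197 Y5.832
G1 X17.439 Y10.283
; layer 3
G0 Z3.478
G0 X16.194 Y10.231
G1 X14.851 Y13.840
G1 X11.643 Y15.970
G1 X7.796 Y15.808
G1 X4.779 Y13.416
G1 X3.744 Y9.707
G1 X5.086 Y6.098
G1 X8.295 Y3.968
G1 X12.141 Y4.130
G1 X15.159 Y6.521
G1 X16.194 Y10.231
; layer 4
G0 Z4.638
G0 X14.949 Y10.178
G1 X13.875 Y13.066
G1 X11.308 Y14.770
G1 X8.231 Y14.640
G1 X5.817 Y12.727
G1 X4.989 Y9.759
G1 X6.063 Y6.872
G1 X8.630 Y5.168
G1 X11.707 Y5.297
G1 X14.121 Y7.211
G1 X14.949 Y10.178
; layer 5
G0 Z5.797
G0 X13.704 Y10.126
G1 X12.898 Y12.291
G1 X10.974 Y13.570
G1 X8.665 Y13.473
G1 X6.855 Y12.037
G1 X6.234 Y9.812
G1 X7.040 Y7.647
G1 X8.964 Y6.368
G1 X11.273 Y6.465
G1 X13.083 Y7.901
G1 X13.704 Y10.126
; layer 6
G0 Z6.957
G0 X12.459 Y10.074
G1 X11.922 Y11.517
G1 X10.639 Y12.369
G1 X9.100 Y12.305
G1 X7.893 Y11.348
G1 X7.479 Y9.864
G1 X8.016 Y8.421
G1 X9.299 Y7.568
G1 X10.838 Y7.633
G1 X12.045 Y8.590
G1 X12.459 Y10.074
; layer 7
G0 Z8.117
G0 X11.214 Y10.021
G1 X10.945 Y10.743
G1 X10.304 Y11.169
G1 X9.534 Y11.137
G1 X8.931 Y10.659
G1 X8.724 Y9.917
G1 X8.992 Y9.195
G1 X9.634 Y8.769
G1 X10.404 Y8.801
G1 X11.007 Y9.280
G1 X11.214 Y10.021
M2 ; end

The solid is a regular 10-sided pyramid, base circumscribed radius ≈ 9.97 mm, apex at z ≈ 9.28 mm. Slicing at Δz = 1.159 mm — 8 equal slices spanning the solid's height, so layer i sits at z = i·h/8 — gives 7 non-empty perimeters. Each is a 10-segment closed polygon; G0 lifts to the layer z and rapids to the start vertex, then G1 traces the edges. The cross-section shrinks linearly with z (the slice at the apex is degenerate and omitted).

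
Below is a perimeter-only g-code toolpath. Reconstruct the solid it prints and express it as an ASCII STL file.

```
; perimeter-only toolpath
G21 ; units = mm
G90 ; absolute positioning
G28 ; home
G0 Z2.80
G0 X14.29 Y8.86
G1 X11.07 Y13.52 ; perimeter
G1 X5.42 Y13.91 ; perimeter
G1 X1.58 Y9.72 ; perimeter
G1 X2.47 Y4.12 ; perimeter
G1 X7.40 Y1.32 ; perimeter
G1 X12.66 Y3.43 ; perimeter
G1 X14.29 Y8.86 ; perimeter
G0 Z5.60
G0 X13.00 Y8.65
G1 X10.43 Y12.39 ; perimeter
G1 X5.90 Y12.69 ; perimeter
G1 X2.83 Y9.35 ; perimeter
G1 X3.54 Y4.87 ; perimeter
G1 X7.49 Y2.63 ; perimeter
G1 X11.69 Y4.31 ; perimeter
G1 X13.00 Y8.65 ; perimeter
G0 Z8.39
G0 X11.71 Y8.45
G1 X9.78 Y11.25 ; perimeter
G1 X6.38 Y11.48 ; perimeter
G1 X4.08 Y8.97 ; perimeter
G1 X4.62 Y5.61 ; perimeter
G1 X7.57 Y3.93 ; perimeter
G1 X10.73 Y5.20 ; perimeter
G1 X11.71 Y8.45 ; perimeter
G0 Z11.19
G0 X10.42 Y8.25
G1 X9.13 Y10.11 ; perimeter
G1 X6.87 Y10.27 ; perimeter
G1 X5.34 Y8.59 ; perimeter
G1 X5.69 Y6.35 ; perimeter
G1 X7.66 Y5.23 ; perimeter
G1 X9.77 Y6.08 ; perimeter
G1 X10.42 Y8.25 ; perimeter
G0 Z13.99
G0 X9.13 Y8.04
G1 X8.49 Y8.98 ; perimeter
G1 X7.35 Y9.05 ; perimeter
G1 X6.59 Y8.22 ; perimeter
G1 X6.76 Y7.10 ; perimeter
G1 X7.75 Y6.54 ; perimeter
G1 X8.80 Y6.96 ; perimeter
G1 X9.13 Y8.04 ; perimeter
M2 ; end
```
solid part
  facet normal 0.0000 0.0000 -1.0000
    outer loop
      vertex 4.93 15.12 0.00
      vertex 11.72 14.66 0.00
      vertex 15.58 9.06 0.00
    endloop
  endfacet
  facet normal 0.0000 0.0000 -1.0000
    outer loop
      vertex 0.33 10.10 0.00
      vertex 4.93 15.12 0.00
      vertex 15.58 9.06 0.00
    endloop
  endfacet
  facet normal 0.0000 0.0000 -1.0000
    outer loop
      vertex 1.39 3.38 0.00
      vertex 0.33 10.10 0.00
      vertex 15.58 9.06 0.00
    endloop
  endfacet
  facet normal 0.0000 0.0000 -1.0000
    outer loop
      vertex 7.31 0.02 0.00
      vertex 1.39 3.38 0.00
      vertex 15.58 9.06 0.00
    endloop
  endfacet
  facet normal 0.0000 0.0000 -1.0000
    outer loop
      vertex 13.62 2.55 0.00
      vertex 7.31 0.02 0.00
      vertex 15.58 9.06 0.00
    endloop
  endfacet
  facet normal 0.7589 0.5231 0.3879
    outer loop
      vertex 15.58 9.06 0.00
      vertex 11.72 14.66 0.00
      vertex 7.84 7.84 16.79
    endloop
  endfacet
  facet normal 0.0623 0.9196 0.3879
    outer loop
      vertex 11.72 14.66 0.00
      vertex 4.93 15.12 0.00
      vertex 7.84 7.84 16.79
    endloop
  endfacet
  facet normal -0.6796 0.6227 0.3878
    outer loop
      vertex 4.93 15.12 0.00
      vertex 0.33 10.10 0.00
      vertex 7.84 7.84 16.79
    endloop
  endfacet
  facet normal -0.9104 -0.1436 0.3879
    outer loop
      vertex 0.33 10.10 0.00
      vertex 1.39 3.38 0.00
      vertex 7.84 7.84 16.79
    endloop
  endfacet
  facet normal -0.4550 -0.8017 0.3877
    outer loop
      vertex 1.39 3.38 0.00
      vertex 7.31 0.02 0.00
      vertex 7.84 7.84 16.79
    endloop
  endfacet
  facet normal 0.3430 -0.8556 0.3877
    outer loop
      vertex 7.31 0.02 0.00
      vertex 13.62 2.55 0.00
      vertex 7.84 7.84 16.79
    endloop
  endfacet
  facet normal 0.8827 -0.2658 0.3876
    outer loop
      vertex 13.62 2.55 0.00
      vertex 15.58 9.06 0.00
      vertex 7.84 7.84 16.79
    endloop
  endfacet
endsolid part

The G0 Z moves step by Δz≈2.80 mm. The G1 loops shrink linearly with z, so the solid tapers from its base footprint up to z≈16.8. Closing with a flat bottom cap and the tapered top and triangulating gives 12 facets — a regular 7-sided pyramid, base circumscribed radius ≈ 7.84 mm, apex at z ≈ 16.8 mm.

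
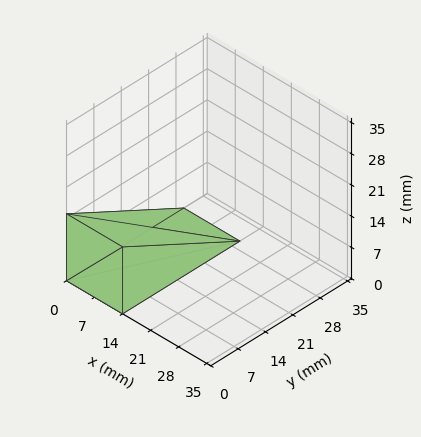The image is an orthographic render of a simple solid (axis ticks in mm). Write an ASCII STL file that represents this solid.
Reading the render: the shape is a wedge (ramp): 14 × 30 mm base, rising to 15 mm along the y=0 edge and sloping linearly to z=0 at y=30 (dimensions read to the nearest mm from the axis ticks). For the STL, each face is triangulated and given an outward normal.

solid part
  facet normal 0.0000 0.0000 -1.0000
    outer loop
      vertex 14.000 30.000 0.000
      vertex 14.000 0.000 0.000
      vertex 0.000 0.000 0.000
    endloop
  endfacet
  facet normal 0.0000 0.0000 -1.0000
    outer loop
      vertex 0.000 30.000 0.000
      vertex 14.000 30.000 0.000
      vertex 0.000 0.000 0.000
    endloop
  endfacet
  facet normal 0.0000 -1.0000 0.0000
    outer loop
      vertex 0.000 0.000 0.000
      vertex 14.000 0.000 0.000
      vertex 14.000 0.000 15.000
    endloop
  endfacet
  facet normal 0.0000 -1.0000 0.0000
    outer loop
      vertex 0.000 0.000 0.000
      vertex 14.000 0.000 15.000
      vertex 0.000 0.000 15.000
    endloop
  endfacet
  facet normal 0.0000 0.4472 0.8944
    outer loop
      vertex 0.000 0.000 15.000
      vertex 14.000 0.000 15.000
      vertex 14.000 30.000 0.000
    endloop
  endfacet
  facet normal 0.0000 0.4472 0.8944
    outer loop
      vertex 0.000 0.000 15.000
      vertex 14.000 30.000 0.000
      vertex 0.000 30.000 0.000
    endloop
  endfacet
  facet normal -1.0000 0.0000 0.0000
    outer loop
      vertex 0.000 0.000 15.000
      vertex 0.000 30.000 0.000
      vertex 0.000 0.000 0.000
    endloop
  endfacet
  facet normal 1.0000 0.0000 0.0000
    outer loop
      vertex 14.000 0.000 0.000
      vertex 14.000 30.000 0.000
      vertex 14.000 0.000 15.000
    endloop
  endfacet
endsolid part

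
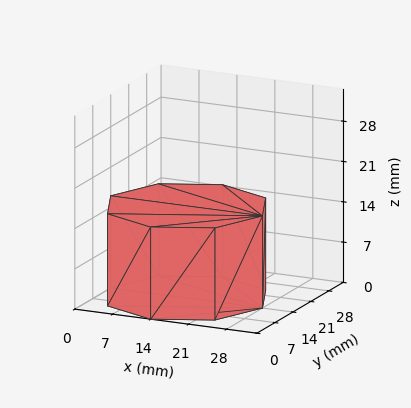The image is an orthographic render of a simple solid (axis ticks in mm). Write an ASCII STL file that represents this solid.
Reading the render: the shape is a regular 8-sided prism (a cylinder approximated with 8 flat sides), circumscribed radius ≈ 14 mm, height ≈ 16 mm (dimensions read to the nearest mm from the axis ticks). For the STL, each face is triangulated and given an outward normal.

solid part
  facet normal 0.0000 0.0000 -1.0000
    outer loop
      vertex 14.000 28.000 0.000
      vertex 23.899 23.899 0.000
      vertex 28.000 14.000 0.000
    endloop
  endfacet
  facet normal 0.0000 0.0000 -1.0000
    outer loop
      vertex 4.101 23.899 0.000
      vertex 14.000 28.000 0.000
      vertex 28.000 14.000 0.000
    endloop
  endfacet
  facet normal 0.0000 0.0000 -1.0000
    outer loop
      vertex 0.000 14.000 0.000
      vertex 4.101 23.899 0.000
      vertex 28.000 14.000 0.000
    endloop
  endfacet
  facet normal 0.0000 0.0000 -1.0000
    outer loop
      vertex 4.101 4.101 0.000
      vertex 0.000 14.000 0.000
      vertex 28.000 14.000 0.000
    endloop
  endfacet
  facet normal 0.0000 0.0000 -1.0000
    outer loop
      vertex 14.000 0.000 0.000
      vertex 4.101 4.101 0.000
      vertex 28.000 14.000 0.000
    endloop
  endfacet
  facet normal 0.0000 0.0000 -1.0000
    outer loop
      vertex 23.899 4.101 0.000
      vertex 14.000 0.000 0.000
      vertex 28.000 14.000 0.000
    endloop
  endfacet
  facet normal 0.0000 0.0000 1.0000
    outer loop
      vertex 28.000 14.000 16.000
      vertex 23.899 23.899 16.000
      vertex 14.000 28.000 16.000
    endloop
  endfacet
  facet normal 0.0000 0.0000 1.0000
    outer loop
      vertex 28.000 14.000 16.000
      vertex 14.000 28.000 16.000
      vertex 4.101 23.899 16.000
    endloop
  endfacet
  facet normal 0.0000 0.0000 1.0000
    outer loop
      vertex 28.000 14.000 16.000
      vertex 4.101 23.899 16.000
      vertex 0.000 14.000 16.000
    endloop
  endfacet
  facet normal 0.0000 0.0000 1.0000
    outer loop
      vertex 28.000 14.000 16.000
      vertex 0.000 14.000 16.000
      vertex 4.101 4.101 16.000
    endloop
  endfacet
  facet normal 0.0000 0.0000 1.0000
    outer loop
      vertex 28.000 14.000 16.000
      vertex 4.101 4.101 16.000
      vertex 14.000 0.000 16.000
    endloop
  endfacet
  facet normal 0.0000 0.0000 1.0000
    outer loop
      vertex 28.000 14.000 16.000
      vertex 14.000 0.000 16.000
      vertex 23.899 4.101 16.000
    endloop
  endfacet
  facet normal 0.9239 0.3827 0.0000
    outer loop
      vertex 28.000 14.000 0.000
      vertex 23.899 23.899 0.000
      vertex 23.899 23.899 16.000
    endloop
  endfacet
  facet normal 0.9239 0.3827 0.0000
    outer loop
      vertex 28.000 14.000 0.000
      vertex 23.899 23.899 16.000
      vertex 28.000 14.000 16.000
    endloop
  endfacet
  facet normal 0.3827 0.9239 0.0000
    outer loop
      vertex 23.899 23.899 0.000
      vertex 14.000 28.000 0.000
      vertex 14.000 28.000 16.000
    endloop
  endfacet
  facet normal 0.3827 0.9239 0.0000
    outer loop
      vertex 23.899 23.899 0.000
      vertex 14.000 28.000 16.000
      vertex 23.899 23.899 16.000
    endloop
  endfacet
  facet normal -0.3827 0.9239 0.0000
    outer loop
      vertex 14.000 28.000 0.000
      vertex 4.101 23.899 0.000
      vertex 4.101 23.899 16.000
    endloop
  endfacet
  facet normal -0.3827 0.9239 0.0000
    outer loop
      vertex 14.000 28.000 0.000
      vertex 4.101 23.899 16.000
      vertex 14.000 28.000 16.000
    endloop
  endfacet
  facet normal -0.9239 0.3827 0.0000
    outer loop
      vertex 4.101 23.899 0.000
      vertex 0.000 14.000 0.000
      vertex 0.000 14.000 16.000
    endloop
  endfacet
  facet normal -0.9239 0.3827 0.0000
    outer loop
      vertex 4.101 23.899 0.000
      vertex 0.000 14.000 16.000
      vertex 4.101 23.899 16.000
    endloop
  endfacet
  facet normal -0.9239 -0.3827 0.0000
    outer loop
      vertex 0.000 14.000 0.000
      vertex 4.101 4.101 0.000
      vertex 4.101 4.101 16.000
    endloop
  endfacet
  facet normal -0.9239 -0.3827 0.0000
    outer loop
      vertex 0.000 14.000 0.000
      vertex 4.101 4.101 16.000
      vertex 0.000 14.000 16.000
    endloop
  endfacet
  facet normal -0.3827 -0.9239 0.0000
    outer loop
      vertex 4.101 4.101 0.000
      vertex 14.000 0.000 0.000
      vertex 14.000 0.000 16.000
    endloop
  endfacet
  facet normal -0.3827 -0.9239 0.0000
    outer loop
      vertex 4.101 4.101 0.000
      vertex 14.000 0.000 16.000
      vertex 4.101 4.101 16.000
    endloop
  endfacet
  facet normal 0.3827 -0.9239 0.0000
    outer loop
      vertex 14.000 0.000 0.000
      vertex 23.899 4.101 0.000
      vertex 23.899 4.101 16.000
    endloop
  endfacet
  facet normal 0.3827 -0.9239 0.0000
    outer loop
      vertex 14.000 0.000 0.000
      vertex 23.899 4.101 16.000
      vertex 14.000 0.000 16.000
    endloop
  endfacet
  facet normal 0.9239 -0.3827 0.0000
    outer loop
      vertex 23.899 4.101 0.000
      vertex 28.000 14.000 0.000
      vertex 28.000 14.000 16.000
    endloop
  endfacet
  facet normal 0.9239 -0.3827 0.0000
    outer loop
      vertex 23.899 4.101 0.000
      vertex 28.000 14.000 16.000
      vertex 23.899 4.101 16.000
    endloop
  endfacet
endsolid part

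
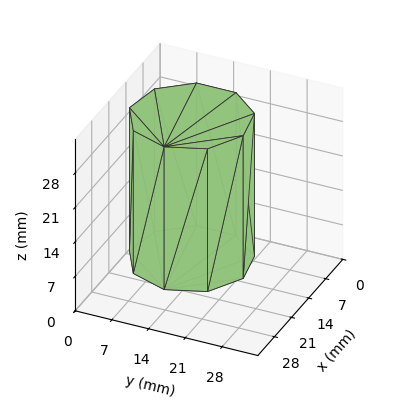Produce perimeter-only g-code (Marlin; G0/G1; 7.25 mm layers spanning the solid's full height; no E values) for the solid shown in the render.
Reading the render: the shape is a regular 9-sided prism (a cylinder approximated with 9 flat sides), circumscribed radius ≈ 11 mm, height ≈ 29 mm (dimensions read to the nearest mm from the axis ticks). For the g-code, the solid's height is divided into equal slices at the stated Δz and each level perimeter traced with G1 moves after a G0 lift.

; perimeter-only toolpath
G21 ; units = mm
G90 ; absolute positioning
G28 ; home
; layer 1
G0 Z7.25
G0 X22.00 Y11.00
G1 X19.43 Y18.07
G1 X12.91 Y21.83
G1 X5.50 Y20.53
G1 X0.66 Y14.76
G1 X0.66 Y7.24
G1 X5.50 Y1.47
G1 X12.91 Y0.17
G1 X19.43 Y3.93
G1 X22.00 Y11.00
; layer 2
G0 Z14.50
G0 X22.00 Y11.00
G1 X19.43 Y18.07
G1 X12.91 Y21.83
G1 X5.50 Y20.53
G1 X0.66 Y14.76
G1 X0.66 Y7.24
G1 X5.50 Y1.47
G1 X12.91 Y0.17
G1 X19.43 Y3.93
G1 X22.00 Y11.00
; layer 3
G0 Z21.75
G0 X22.00 Y11.00
G1 X19.43 Y18.07
G1 X12.91 Y21.83
G1 X5.50 Y20.53
G1 X0.66 Y14.76
G1 X0.66 Y7.24
G1 X5.50 Y1.47
G1 X12.91 Y0.17
G1 X19.43 Y3.93
G1 X22.00 Y11.00
; layer 4
G0 Z29.00
G0 X22.00 Y11.00
G1 X19.43 Y18.07
G1 X12.91 Y21.83
G1 X5.50 Y20.53
G1 X0.66 Y14.76
G1 X0.66 Y7.24
G1 X5.50 Y1.47
G1 X12.91 Y0.17
G1 X19.43 Y3.93
G1 X22.00 Y11.00
M2 ; end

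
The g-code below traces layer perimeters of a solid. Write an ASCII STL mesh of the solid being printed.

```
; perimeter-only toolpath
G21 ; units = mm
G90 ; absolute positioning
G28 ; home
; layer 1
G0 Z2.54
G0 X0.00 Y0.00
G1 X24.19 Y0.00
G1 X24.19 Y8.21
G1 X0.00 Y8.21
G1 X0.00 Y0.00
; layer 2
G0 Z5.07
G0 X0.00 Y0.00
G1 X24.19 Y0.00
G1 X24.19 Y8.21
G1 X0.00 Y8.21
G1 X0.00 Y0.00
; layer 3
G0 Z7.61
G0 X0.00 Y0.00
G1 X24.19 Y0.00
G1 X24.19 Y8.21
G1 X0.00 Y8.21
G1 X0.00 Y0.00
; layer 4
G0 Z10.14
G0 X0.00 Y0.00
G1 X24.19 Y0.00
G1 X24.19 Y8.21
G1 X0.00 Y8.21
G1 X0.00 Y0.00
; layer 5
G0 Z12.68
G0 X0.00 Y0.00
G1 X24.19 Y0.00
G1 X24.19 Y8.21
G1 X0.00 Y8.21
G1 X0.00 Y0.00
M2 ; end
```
solid part
  facet normal 0.0000 0.0000 -1.0000
    outer loop
      vertex 24.19 8.21 0.00
      vertex 24.19 0.00 0.00
      vertex 0.00 0.00 0.00
    endloop
  endfacet
  facet normal 0.0000 0.0000 -1.0000
    outer loop
      vertex 0.00 8.21 0.00
      vertex 24.19 8.21 0.00
      vertex 0.00 0.00 0.00
    endloop
  endfacet
  facet normal 0.0000 0.0000 1.0000
    outer loop
      vertex 0.00 0.00 12.68
      vertex 24.19 0.00 12.68
      vertex 24.19 8.21 12.68
    endloop
  endfacet
  facet normal 0.0000 0.0000 1.0000
    outer loop
      vertex 0.00 0.00 12.68
      vertex 24.19 8.21 12.68
      vertex 0.00 8.21 12.68
    endloop
  endfacet
  facet normal 0.0000 -1.0000 0.0000
    outer loop
      vertex 0.00 0.00 0.00
      vertex 24.19 0.00 0.00
      vertex 24.19 0.00 12.68
    endloop
  endfacet
  facet normal 0.0000 -1.0000 0.0000
    outer loop
      vertex 0.00 0.00 0.00
      vertex 24.19 0.00 12.68
      vertex 0.00 0.00 12.68
    endloop
  endfacet
  facet normal 0.0000 1.0000 0.0000
    outer loop
      vertex 24.19 8.21 12.68
      vertex 24.19 8.21 0.00
      vertex 0.00 8.21 0.00
    endloop
  endfacet
  facet normal 0.0000 1.0000 0.0000
    outer loop
      vertex 0.00 8.21 12.68
      vertex 24.19 8.21 12.68
      vertex 0.00 8.21 0.00
    endloop
  endfacet
  facet normal -1.0000 0.0000 0.0000
    outer loop
      vertex 0.00 8.21 12.68
      vertex 0.00 8.21 0.00
      vertex 0.00 0.00 0.00
    endloop
  endfacet
  facet normal -1.0000 0.0000 0.0000
    outer loop
      vertex 0.00 0.00 12.68
      vertex 0.00 8.21 12.68
      vertex 0.00 0.00 0.00
    endloop
  endfacet
  facet normal 1.0000 0.0000 0.0000
    outer loop
      vertex 24.19 0.00 0.00
      vertex 24.19 8.21 0.00
      vertex 24.19 8.21 12.68
    endloop
  endfacet
  facet normal 1.0000 0.0000 0.0000
    outer loop
      vertex 24.19 0.00 0.00
      vertex 24.19 8.21 12.68
      vertex 24.19 0.00 12.68
    endloop
  endfacet
endsolid part

The G0 Z moves step by Δz≈2.54 mm. Every layer's G1 loop is the same polygon, so the solid is a straight extrusion of it from z=0 to z≈12.7. Closing with flat bottom and top caps and triangulating gives 12 facets — a rectangular box, roughly 24.2 × 8.21 mm footprint and 12.7 mm tall.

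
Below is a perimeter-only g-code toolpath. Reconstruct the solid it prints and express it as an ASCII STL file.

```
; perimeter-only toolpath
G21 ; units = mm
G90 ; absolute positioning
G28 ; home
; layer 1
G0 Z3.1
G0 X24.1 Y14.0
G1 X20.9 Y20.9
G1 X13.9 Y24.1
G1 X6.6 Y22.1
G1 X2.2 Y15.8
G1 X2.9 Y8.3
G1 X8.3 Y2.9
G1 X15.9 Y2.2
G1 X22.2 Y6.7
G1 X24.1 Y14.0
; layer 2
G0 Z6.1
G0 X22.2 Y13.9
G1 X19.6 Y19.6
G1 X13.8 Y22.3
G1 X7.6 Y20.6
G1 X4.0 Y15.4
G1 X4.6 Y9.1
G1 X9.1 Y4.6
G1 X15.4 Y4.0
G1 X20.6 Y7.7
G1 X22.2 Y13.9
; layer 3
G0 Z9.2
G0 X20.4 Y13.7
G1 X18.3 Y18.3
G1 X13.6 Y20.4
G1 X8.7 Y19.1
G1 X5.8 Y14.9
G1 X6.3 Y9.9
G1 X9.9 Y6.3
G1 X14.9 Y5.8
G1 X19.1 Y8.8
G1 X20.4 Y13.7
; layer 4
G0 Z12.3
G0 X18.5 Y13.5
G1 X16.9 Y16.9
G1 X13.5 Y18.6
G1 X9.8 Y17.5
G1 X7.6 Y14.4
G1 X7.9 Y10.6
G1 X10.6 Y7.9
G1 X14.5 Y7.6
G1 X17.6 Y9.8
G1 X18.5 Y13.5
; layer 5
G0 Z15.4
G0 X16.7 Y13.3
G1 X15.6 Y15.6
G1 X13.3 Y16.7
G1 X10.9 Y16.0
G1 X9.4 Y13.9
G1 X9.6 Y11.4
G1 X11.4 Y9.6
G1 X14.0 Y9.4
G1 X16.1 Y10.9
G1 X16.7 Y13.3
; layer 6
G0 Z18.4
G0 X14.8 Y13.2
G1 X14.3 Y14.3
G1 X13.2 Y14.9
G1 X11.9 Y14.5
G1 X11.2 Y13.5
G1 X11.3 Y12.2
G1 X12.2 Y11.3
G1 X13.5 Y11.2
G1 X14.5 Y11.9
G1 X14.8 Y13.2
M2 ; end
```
solid part
  facet normal 0.0000 0.0000 -1.0000
    outer loop
      vertex 14.1 26.0 0.0
      vertex 22.2 22.2 0.0
      vertex 25.9 14.2 0.0
    endloop
  endfacet
  facet normal 0.0000 0.0000 -1.0000
    outer loop
      vertex 5.5 23.6 0.0
      vertex 14.1 26.0 0.0
      vertex 25.9 14.2 0.0
    endloop
  endfacet
  facet normal 0.0000 0.0000 -1.0000
    outer loop
      vertex 0.4 16.3 0.0
      vertex 5.5 23.6 0.0
      vertex 25.9 14.2 0.0
    endloop
  endfacet
  facet normal 0.0000 0.0000 -1.0000
    outer loop
      vertex 1.2 7.5 0.0
      vertex 0.4 16.3 0.0
      vertex 25.9 14.2 0.0
    endloop
  endfacet
  facet normal 0.0000 0.0000 -1.0000
    outer loop
      vertex 7.5 1.2 0.0
      vertex 1.2 7.5 0.0
      vertex 25.9 14.2 0.0
    endloop
  endfacet
  facet normal 0.0000 0.0000 -1.0000
    outer loop
      vertex 16.4 0.4 0.0
      vertex 7.5 1.2 0.0
      vertex 25.9 14.2 0.0
    endloop
  endfacet
  facet normal 0.0000 0.0000 -1.0000
    outer loop
      vertex 23.7 5.6 0.0
      vertex 16.4 0.4 0.0
      vertex 25.9 14.2 0.0
    endloop
  endfacet
  facet normal 0.7892 0.3650 0.4939
    outer loop
      vertex 25.9 14.2 0.0
      vertex 22.2 22.2 0.0
      vertex 13.0 13.0 21.5
    endloop
  endfacet
  facet normal 0.3691 0.7868 0.4946
    outer loop
      vertex 22.2 22.2 0.0
      vertex 14.1 26.0 0.0
      vertex 13.0 13.0 21.5
    endloop
  endfacet
  facet normal -0.2337 0.8373 0.4943
    outer loop
      vertex 14.1 26.0 0.0
      vertex 5.5 23.6 0.0
      vertex 13.0 13.0 21.5
    endloop
  endfacet
  facet normal -0.7127 0.4979 0.4941
    outer loop
      vertex 5.5 23.6 0.0
      vertex 0.4 16.3 0.0
      vertex 13.0 13.0 21.5
    endloop
  endfacet
  facet normal -0.8653 -0.0787 0.4950
    outer loop
      vertex 0.4 16.3 0.0
      vertex 1.2 7.5 0.0
      vertex 13.0 13.0 21.5
    endloop
  endfacet
  facet normal -0.6146 -0.6146 0.4945
    outer loop
      vertex 1.2 7.5 0.0
      vertex 7.5 1.2 0.0
      vertex 13.0 13.0 21.5
    endloop
  endfacet
  facet normal -0.0778 -0.8655 0.4949
    outer loop
      vertex 7.5 1.2 0.0
      vertex 16.4 0.4 0.0
      vertex 13.0 13.0 21.5
    endloop
  endfacet
  facet normal 0.5042 -0.7079 0.4946
    outer loop
      vertex 16.4 0.4 0.0
      vertex 23.7 5.6 0.0
      vertex 13.0 13.0 21.5
    endloop
  endfacet
  facet normal 0.8426 -0.2155 0.4935
    outer loop
      vertex 23.7 5.6 0.0
      vertex 25.9 14.2 0.0
      vertex 13.0 13.0 21.5
    endloop
  endfacet
endsolid part

The G0 Z moves step by Δz≈3.1 mm. The G1 loops shrink linearly with z, so the solid tapers from its base footprint up to z≈21.5. Closing with a flat bottom cap and the tapered top and triangulating gives 16 facets — a regular 9-sided pyramid, base circumscribed radius ≈ 13 mm, apex at z ≈ 21.5 mm.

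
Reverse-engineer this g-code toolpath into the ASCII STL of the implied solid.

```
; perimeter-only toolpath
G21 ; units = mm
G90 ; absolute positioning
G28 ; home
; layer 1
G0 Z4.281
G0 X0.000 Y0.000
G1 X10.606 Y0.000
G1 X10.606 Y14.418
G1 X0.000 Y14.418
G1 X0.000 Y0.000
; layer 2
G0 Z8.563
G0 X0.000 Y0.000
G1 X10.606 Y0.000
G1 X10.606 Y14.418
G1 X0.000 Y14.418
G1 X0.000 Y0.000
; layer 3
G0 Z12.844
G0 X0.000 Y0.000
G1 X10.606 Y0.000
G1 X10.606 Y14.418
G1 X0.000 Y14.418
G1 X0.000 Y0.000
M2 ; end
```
solid part
  facet normal 0.0000 0.0000 -1.0000
    outer loop
      vertex 10.606 14.418 0.000
      vertex 10.606 0.000 0.000
      vertex 0.000 0.000 0.000
    endloop
  endfacet
  facet normal 0.0000 0.0000 -1.0000
    outer loop
      vertex 0.000 14.418 0.000
      vertex 10.606 14.418 0.000
      vertex 0.000 0.000 0.000
    endloop
  endfacet
  facet normal 0.0000 0.0000 1.0000
    outer loop
      vertex 0.000 0.000 12.844
      vertex 10.606 0.000 12.844
      vertex 10.606 14.418 12.844
    endloop
  endfacet
  facet normal 0.0000 0.0000 1.0000
    outer loop
      vertex 0.000 0.000 12.844
      vertex 10.606 14.418 12.844
      vertex 0.000 14.418 12.844
    endloop
  endfacet
  facet normal 0.0000 -1.0000 0.0000
    outer loop
      vertex 0.000 0.000 0.000
      vertex 10.606 0.000 0.000
      vertex 10.606 0.000 12.844
    endloop
  endfacet
  facet normal 0.0000 -1.0000 0.0000
    outer loop
      vertex 0.000 0.000 0.000
      vertex 10.606 0.000 12.844
      vertex 0.000 0.000 12.844
    endloop
  endfacet
  facet normal 0.0000 1.0000 0.0000
    outer loop
      vertex 10.606 14.418 12.844
      vertex 10.606 14.418 0.000
      vertex 0.000 14.418 0.000
    endloop
  endfacet
  facet normal 0.0000 1.0000 0.0000
    outer loop
      vertex 0.000 14.418 12.844
      vertex 10.606 14.418 12.844
      vertex 0.000 14.418 0.000
    endloop
  endfacet
  facet normal -1.0000 0.0000 0.0000
    outer loop
      vertex 0.000 14.418 12.844
      vertex 0.000 14.418 0.000
      vertex 0.000 0.000 0.000
    endloop
  endfacet
  facet normal -1.0000 0.0000 0.0000
    outer loop
      vertex 0.000 0.000 12.844
      vertex 0.000 14.418 12.844
      vertex 0.000 0.000 0.000
    endloop
  endfacet
  facet normal 1.0000 0.0000 0.0000
    outer loop
      vertex 10.606 0.000 0.000
      vertex 10.606 14.418 0.000
      vertex 10.606 14.418 12.844
    endloop
  endfacet
  facet normal 1.0000 0.0000 0.0000
    outer loop
      vertex 10.606 0.000 0.000
      vertex 10.606 14.418 12.844
      vertex 10.606 0.000 12.844
    endloop
  endfacet
endsolid part

The G0 Z moves step by Δz≈4.281 mm. Every layer's G1 loop is the same polygon, so the solid is a straight extrusion of it from z=0 to z≈12.8. Closing with flat bottom and top caps and triangulating gives 12 facets — a rectangular box, roughly 10.6 × 14.4 mm footprint and 12.8 mm tall.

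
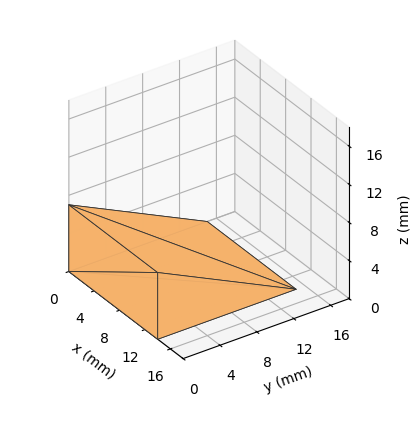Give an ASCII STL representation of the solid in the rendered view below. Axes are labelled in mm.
Reading the render: the shape is a wedge (ramp): 14 × 15 mm base, rising to 7 mm along the y=0 edge and sloping linearly to z=0 at y=15 (dimensions read to the nearest mm from the axis ticks). For the STL, each face is triangulated and given an outward normal.

solid part
  facet normal 0.0000 0.0000 -1.0000
    outer loop
      vertex 14.00 15.00 0.00
      vertex 14.00 0.00 0.00
      vertex 0.00 0.00 0.00
    endloop
  endfacet
  facet normal 0.0000 0.0000 -1.0000
    outer loop
      vertex 0.00 15.00 0.00
      vertex 14.00 15.00 0.00
      vertex 0.00 0.00 0.00
    endloop
  endfacet
  facet normal 0.0000 -1.0000 0.0000
    outer loop
      vertex 0.00 0.00 0.00
      vertex 14.00 0.00 0.00
      vertex 14.00 0.00 7.00
    endloop
  endfacet
  facet normal 0.0000 -1.0000 0.0000
    outer loop
      vertex 0.00 0.00 0.00
      vertex 14.00 0.00 7.00
      vertex 0.00 0.00 7.00
    endloop
  endfacet
  facet normal 0.0000 0.4229 0.9062
    outer loop
      vertex 0.00 0.00 7.00
      vertex 14.00 0.00 7.00
      vertex 14.00 15.00 0.00
    endloop
  endfacet
  facet normal 0.0000 0.4229 0.9062
    outer loop
      vertex 0.00 0.00 7.00
      vertex 14.00 15.00 0.00
      vertex 0.00 15.00 0.00
    endloop
  endfacet
  facet normal -1.0000 0.0000 0.0000
    outer loop
      vertex 0.00 0.00 7.00
      vertex 0.00 15.00 0.00
      vertex 0.00 0.00 0.00
    endloop
  endfacet
  facet normal 1.0000 0.0000 0.0000
    outer loop
      vertex 14.00 0.00 0.00
      vertex 14.00 15.00 0.00
      vertex 14.00 0.00 7.00
    endloop
  endfacet
endsolid part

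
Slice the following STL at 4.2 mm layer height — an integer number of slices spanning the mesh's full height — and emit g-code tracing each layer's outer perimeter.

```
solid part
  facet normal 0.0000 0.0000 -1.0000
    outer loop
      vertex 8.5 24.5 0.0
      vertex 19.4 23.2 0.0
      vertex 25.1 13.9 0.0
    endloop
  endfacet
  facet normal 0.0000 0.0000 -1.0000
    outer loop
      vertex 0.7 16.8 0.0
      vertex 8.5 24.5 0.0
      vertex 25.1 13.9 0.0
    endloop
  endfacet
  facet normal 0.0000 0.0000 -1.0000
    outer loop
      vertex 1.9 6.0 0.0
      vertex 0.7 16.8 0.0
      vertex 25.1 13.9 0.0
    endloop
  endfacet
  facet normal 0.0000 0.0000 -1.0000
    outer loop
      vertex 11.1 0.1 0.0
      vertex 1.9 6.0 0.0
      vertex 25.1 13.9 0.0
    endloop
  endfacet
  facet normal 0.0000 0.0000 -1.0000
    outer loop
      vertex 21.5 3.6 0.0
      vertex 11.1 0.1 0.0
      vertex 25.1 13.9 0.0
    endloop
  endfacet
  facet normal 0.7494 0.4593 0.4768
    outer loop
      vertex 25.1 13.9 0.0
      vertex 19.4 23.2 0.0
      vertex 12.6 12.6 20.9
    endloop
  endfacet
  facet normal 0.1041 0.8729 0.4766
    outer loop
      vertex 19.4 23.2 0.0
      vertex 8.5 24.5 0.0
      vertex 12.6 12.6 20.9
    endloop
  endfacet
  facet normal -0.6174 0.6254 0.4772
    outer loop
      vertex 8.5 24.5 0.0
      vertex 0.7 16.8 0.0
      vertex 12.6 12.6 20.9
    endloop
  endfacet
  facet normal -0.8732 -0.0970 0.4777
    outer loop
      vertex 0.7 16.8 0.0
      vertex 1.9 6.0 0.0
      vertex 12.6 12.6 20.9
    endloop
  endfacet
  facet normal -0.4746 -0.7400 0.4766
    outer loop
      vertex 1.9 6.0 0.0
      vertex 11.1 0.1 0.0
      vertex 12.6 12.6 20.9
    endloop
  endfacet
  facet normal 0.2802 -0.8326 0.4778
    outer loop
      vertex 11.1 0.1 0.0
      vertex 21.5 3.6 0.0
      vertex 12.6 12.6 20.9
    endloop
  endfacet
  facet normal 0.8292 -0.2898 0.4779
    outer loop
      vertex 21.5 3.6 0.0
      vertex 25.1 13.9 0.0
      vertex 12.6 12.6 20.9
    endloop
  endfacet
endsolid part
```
; perimeter-only toolpath
G21 ; units = mm
G90 ; absolute positioning
G28 ; home
; layer 1
G0 Z4.2
G0 X22.6 Y13.6
G1 X18.0 Y21.1
G1 X9.3 Y22.1
G1 X3.1 Y16.0
G1 X4.0 Y7.3
G1 X11.4 Y2.6
G1 X19.7 Y5.4
G1 X22.6 Y13.6
; layer 2
G0 Z8.4
G0 X20.1 Y13.4
G1 X16.7 Y19.0
G1 X10.1 Y19.7
G1 X5.5 Y15.1
G1 X6.2 Y8.6
G1 X11.7 Y5.1
G1 X17.9 Y7.2
G1 X20.1 Y13.4
; layer 3
G0 Z12.5
G0 X17.6 Y13.1
G1 X15.3 Y16.8
G1 X11.0 Y17.4
G1 X7.8 Y14.3
G1 X8.3 Y10.0
G1 X12.0 Y7.6
G1 X16.2 Y9.0
G1 X17.6 Y13.1
; layer 4
G0 Z16.7
G0 X15.1 Y12.9
G1 X14.0 Y14.7
G1 X11.8 Y15.0
G1 X10.2 Y13.4
G1 X10.5 Y11.3
G1 X12.3 Y10.1
G1 X14.4 Y10.8
G1 X15.1 Y12.9
M2 ; end

The solid is a regular 7-sided pyramid, base circumscribed radius ≈ 12.6 mm, apex at z ≈ 20.9 mm. Slicing at Δz = 4.2 mm — 5 equal slices spanning the solid's height, so layer i sits at z = i·h/5 — gives 4 non-empty perimeters. Each is a 7-segment closed polygon; G0 lifts to the layer z and rapids to the start vertex, then G1 traces the edges. The cross-section shrinks linearly with z (the slice at the apex is degenerate and omitted).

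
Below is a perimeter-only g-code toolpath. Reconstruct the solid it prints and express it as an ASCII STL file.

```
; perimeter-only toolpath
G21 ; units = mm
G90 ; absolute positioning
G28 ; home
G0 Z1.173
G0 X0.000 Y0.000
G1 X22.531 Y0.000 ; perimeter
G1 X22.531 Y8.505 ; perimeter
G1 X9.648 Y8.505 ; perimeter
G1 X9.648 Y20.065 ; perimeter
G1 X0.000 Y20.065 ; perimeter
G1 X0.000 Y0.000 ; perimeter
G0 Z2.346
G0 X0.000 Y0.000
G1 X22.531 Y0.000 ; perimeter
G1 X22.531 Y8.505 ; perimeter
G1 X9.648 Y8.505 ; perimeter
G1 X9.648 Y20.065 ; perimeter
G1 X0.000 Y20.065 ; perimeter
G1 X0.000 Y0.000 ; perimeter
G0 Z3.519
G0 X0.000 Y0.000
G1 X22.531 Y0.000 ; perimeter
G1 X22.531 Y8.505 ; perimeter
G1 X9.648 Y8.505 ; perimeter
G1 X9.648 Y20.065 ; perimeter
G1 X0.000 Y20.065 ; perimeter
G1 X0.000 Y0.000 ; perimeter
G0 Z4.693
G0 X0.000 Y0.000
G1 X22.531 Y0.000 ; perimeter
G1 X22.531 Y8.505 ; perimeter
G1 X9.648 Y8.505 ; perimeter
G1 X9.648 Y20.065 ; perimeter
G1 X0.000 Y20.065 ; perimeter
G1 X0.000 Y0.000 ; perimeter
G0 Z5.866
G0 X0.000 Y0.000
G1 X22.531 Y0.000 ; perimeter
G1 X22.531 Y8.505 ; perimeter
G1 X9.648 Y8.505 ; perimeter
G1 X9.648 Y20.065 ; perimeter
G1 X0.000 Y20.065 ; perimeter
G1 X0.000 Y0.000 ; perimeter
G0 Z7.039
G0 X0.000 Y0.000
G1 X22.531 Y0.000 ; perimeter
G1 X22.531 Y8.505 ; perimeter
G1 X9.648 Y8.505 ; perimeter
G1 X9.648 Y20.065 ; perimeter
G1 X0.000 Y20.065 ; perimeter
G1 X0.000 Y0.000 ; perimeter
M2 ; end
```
solid part
  facet normal 0.0000 0.0000 -1.0000
    outer loop
      vertex 22.531 8.505 0.000
      vertex 22.531 0.000 0.000
      vertex 0.000 0.000 0.000
    endloop
  endfacet
  facet normal 0.0000 0.0000 -1.0000
    outer loop
      vertex 9.648 8.505 0.000
      vertex 22.531 8.505 0.000
      vertex 0.000 0.000 0.000
    endloop
  endfacet
  facet normal 0.0000 0.0000 -1.0000
    outer loop
      vertex 9.648 20.065 0.000
      vertex 9.648 8.505 0.000
      vertex 0.000 0.000 0.000
    endloop
  endfacet
  facet normal 0.0000 0.0000 -1.0000
    outer loop
      vertex 0.000 20.065 0.000
      vertex 9.648 20.065 0.000
      vertex 0.000 0.000 0.000
    endloop
  endfacet
  facet normal 0.0000 0.0000 1.0000
    outer loop
      vertex 0.000 0.000 7.039
      vertex 22.531 0.000 7.039
      vertex 22.531 8.505 7.039
    endloop
  endfacet
  facet normal 0.0000 0.0000 1.0000
    outer loop
      vertex 0.000 0.000 7.039
      vertex 22.531 8.505 7.039
      vertex 9.648 8.505 7.039
    endloop
  endfacet
  facet normal 0.0000 0.0000 1.0000
    outer loop
      vertex 0.000 0.000 7.039
      vertex 9.648 8.505 7.039
      vertex 9.648 20.065 7.039
    endloop
  endfacet
  facet normal 0.0000 0.0000 1.0000
    outer loop
      vertex 0.000 0.000 7.039
      vertex 9.648 20.065 7.039
      vertex 0.000 20.065 7.039
    endloop
  endfacet
  facet normal 0.0000 -1.0000 0.0000
    outer loop
      vertex 0.000 0.000 0.000
      vertex 22.531 0.000 0.000
      vertex 22.531 0.000 7.039
    endloop
  endfacet
  facet normal 0.0000 -1.0000 0.0000
    outer loop
      vertex 0.000 0.000 0.000
      vertex 22.531 0.000 7.039
      vertex 0.000 0.000 7.039
    endloop
  endfacet
  facet normal 1.0000 0.0000 0.0000
    outer loop
      vertex 22.531 0.000 0.000
      vertex 22.531 8.505 0.000
      vertex 22.531 8.505 7.039
    endloop
  endfacet
  facet normal 1.0000 0.0000 0.0000
    outer loop
      vertex 22.531 0.000 0.000
      vertex 22.531 8.505 7.039
      vertex 22.531 0.000 7.039
    endloop
  endfacet
  facet normal 0.0000 1.0000 0.0000
    outer loop
      vertex 22.531 8.505 0.000
      vertex 9.648 8.505 0.000
      vertex 9.648 8.505 7.039
    endloop
  endfacet
  facet normal 0.0000 1.0000 0.0000
    outer loop
      vertex 22.531 8.505 0.000
      vertex 9.648 8.505 7.039
      vertex 22.531 8.505 7.039
    endloop
  endfacet
  facet normal 1.0000 0.0000 0.0000
    outer loop
      vertex 9.648 8.505 0.000
      vertex 9.648 20.065 0.000
      vertex 9.648 20.065 7.039
    endloop
  endfacet
  facet normal 1.0000 0.0000 0.0000
    outer loop
      vertex 9.648 8.505 0.000
      vertex 9.648 20.065 7.039
      vertex 9.648 8.505 7.039
    endloop
  endfacet
  facet normal 0.0000 1.0000 0.0000
    outer loop
      vertex 9.648 20.065 0.000
      vertex 0.000 20.065 0.000
      vertex 0.000 20.065 7.039
    endloop
  endfacet
  facet normal 0.0000 1.0000 0.0000
    outer loop
      vertex 9.648 20.065 0.000
      vertex 0.000 20.065 7.039
      vertex 9.648 20.065 7.039
    endloop
  endfacet
  facet normal -1.0000 0.0000 0.0000
    outer loop
      vertex 0.000 20.065 0.000
      vertex 0.000 0.000 0.000
      vertex 0.000 0.000 7.039
    endloop
  endfacet
  facet normal -1.0000 0.0000 0.0000
    outer loop
      vertex 0.000 20.065 0.000
      vertex 0.000 0.000 7.039
      vertex 0.000 20.065 7.039
    endloop
  endfacet
endsolid part

The G0 Z moves step by Δz≈1.173 mm. Every layer's G1 loop is the same polygon, so the solid is a straight extrusion of it from z=0 to z≈7.04. Closing with flat bottom and top caps and triangulating gives 20 facets — an L-shaped prism: outer 22.5 × 20.1 mm, arm thicknesses ≈ 8.51 mm (horizontal) and 9.65 mm (vertical), extruded 7.04 mm in z.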